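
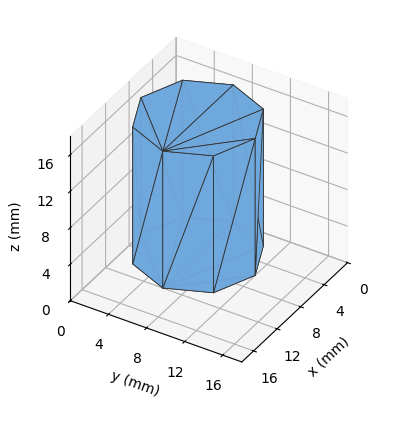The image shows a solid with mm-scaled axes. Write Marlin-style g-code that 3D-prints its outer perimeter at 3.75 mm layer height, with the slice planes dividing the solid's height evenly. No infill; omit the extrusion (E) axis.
Reading the render: the shape is a regular 8-sided prism (a cylinder approximated with 8 flat sides), circumscribed radius ≈ 6 mm, height ≈ 15 mm (dimensions read to the nearest mm from the axis ticks). For the g-code, the solid's height is divided into equal slices at the stated Δz and each level perimeter traced with G1 moves after a G0 lift.

; perimeter-only toolpath
G21 ; units = mm
G90 ; absolute positioning
G28 ; home
; layer 1
G0 Z3.75
G0 X12.00 Y6.00
G1 X10.24 Y10.24
G1 X6.00 Y12.00
G1 X1.76 Y10.24
G1 X0.00 Y6.00
G1 X1.76 Y1.76
G1 X6.00 Y0.00
G1 X10.24 Y1.76
G1 X12.00 Y6.00
; layer 2
G0 Z7.50
G0 X12.00 Y6.00
G1 X10.24 Y10.24
G1 X6.00 Y12.00
G1 X1.76 Y10.24
G1 X0.00 Y6.00
G1 X1.76 Y1.76
G1 X6.00 Y0.00
G1 X10.24 Y1.76
G1 X12.00 Y6.00
; layer 3
G0 Z11.25
G0 X12.00 Y6.00
G1 X10.24 Y10.24
G1 X6.00 Y12.00
G1 X1.76 Y10.24
G1 X0.00 Y6.00
G1 X1.76 Y1.76
G1 X6.00 Y0.00
G1 X10.24 Y1.76
G1 X12.00 Y6.00
; layer 4
G0 Z15.00
G0 X12.00 Y6.00
G1 X10.24 Y10.24
G1 X6.00 Y12.00
G1 X1.76 Y10.24
G1 X0.00 Y6.00
G1 X1.76 Y1.76
G1 X6.00 Y0.00
G1 X10.24 Y1.76
G1 X12.00 Y6.00
M2 ; end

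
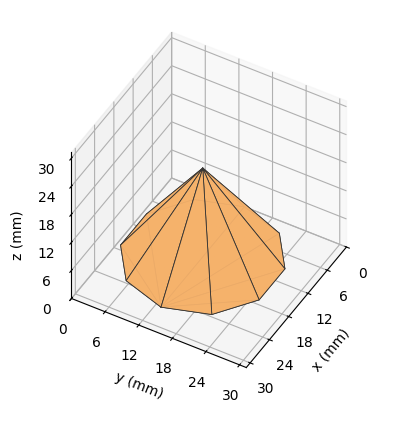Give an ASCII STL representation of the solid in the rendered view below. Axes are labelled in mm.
Reading the render: the shape is a regular 10-sided pyramid, base circumscribed radius ≈ 13 mm, apex at z ≈ 19 mm (dimensions read to the nearest mm from the axis ticks). For the STL, each face is triangulated and given an outward normal.

solid part
  facet normal 0.0000 0.0000 -1.0000
    outer loop
      vertex 17.017 25.364 0.000
      vertex 23.517 20.641 0.000
      vertex 26.000 13.000 0.000
    endloop
  endfacet
  facet normal 0.0000 0.0000 -1.0000
    outer loop
      vertex 8.983 25.364 0.000
      vertex 17.017 25.364 0.000
      vertex 26.000 13.000 0.000
    endloop
  endfacet
  facet normal 0.0000 0.0000 -1.0000
    outer loop
      vertex 2.483 20.641 0.000
      vertex 8.983 25.364 0.000
      vertex 26.000 13.000 0.000
    endloop
  endfacet
  facet normal 0.0000 0.0000 -1.0000
    outer loop
      vertex 0.000 13.000 0.000
      vertex 2.483 20.641 0.000
      vertex 26.000 13.000 0.000
    endloop
  endfacet
  facet normal 0.0000 0.0000 -1.0000
    outer loop
      vertex 2.483 5.359 0.000
      vertex 0.000 13.000 0.000
      vertex 26.000 13.000 0.000
    endloop
  endfacet
  facet normal 0.0000 0.0000 -1.0000
    outer loop
      vertex 8.983 0.636 0.000
      vertex 2.483 5.359 0.000
      vertex 26.000 13.000 0.000
    endloop
  endfacet
  facet normal 0.0000 0.0000 -1.0000
    outer loop
      vertex 17.017 0.636 0.000
      vertex 8.983 0.636 0.000
      vertex 26.000 13.000 0.000
    endloop
  endfacet
  facet normal 0.0000 0.0000 -1.0000
    outer loop
      vertex 23.517 5.359 0.000
      vertex 17.017 0.636 0.000
      vertex 26.000 13.000 0.000
    endloop
  endfacet
  facet normal 0.7971 0.2590 0.5454
    outer loop
      vertex 26.000 13.000 0.000
      vertex 23.517 20.641 0.000
      vertex 13.000 13.000 19.000
    endloop
  endfacet
  facet normal 0.4927 0.6781 0.5454
    outer loop
      vertex 23.517 20.641 0.000
      vertex 17.017 25.364 0.000
      vertex 13.000 13.000 19.000
    endloop
  endfacet
  facet normal 0.0000 0.8382 0.5454
    outer loop
      vertex 17.017 25.364 0.000
      vertex 8.983 25.364 0.000
      vertex 13.000 13.000 19.000
    endloop
  endfacet
  facet normal -0.4927 0.6781 0.5454
    outer loop
      vertex 8.983 25.364 0.000
      vertex 2.483 20.641 0.000
      vertex 13.000 13.000 19.000
    endloop
  endfacet
  facet normal -0.7971 0.2590 0.5454
    outer loop
      vertex 2.483 20.641 0.000
      vertex 0.000 13.000 0.000
      vertex 13.000 13.000 19.000
    endloop
  endfacet
  facet normal -0.7971 -0.2590 0.5454
    outer loop
      vertex 0.000 13.000 0.000
      vertex 2.483 5.359 0.000
      vertex 13.000 13.000 19.000
    endloop
  endfacet
  facet normal -0.4927 -0.6781 0.5454
    outer loop
      vertex 2.483 5.359 0.000
      vertex 8.983 0.636 0.000
      vertex 13.000 13.000 19.000
    endloop
  endfacet
  facet normal 0.0000 -0.8382 0.5454
    outer loop
      vertex 8.983 0.636 0.000
      vertex 17.017 0.636 0.000
      vertex 13.000 13.000 19.000
    endloop
  endfacet
  facet normal 0.4927 -0.6781 0.5454
    outer loop
      vertex 17.017 0.636 0.000
      vertex 23.517 5.359 0.000
      vertex 13.000 13.000 19.000
    endloop
  endfacet
  facet normal 0.7971 -0.2590 0.5454
    outer loop
      vertex 23.517 5.359 0.000
      vertex 26.000 13.000 0.000
      vertex 13.000 13.000 19.000
    endloop
  endfacet
endsolid part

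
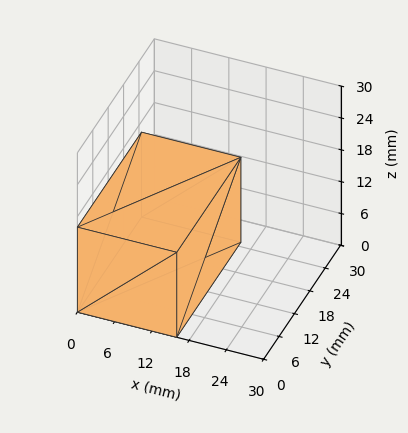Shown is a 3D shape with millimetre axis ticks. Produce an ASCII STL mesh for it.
Reading the render: the shape is a rectangular box, roughly 16 × 25 mm footprint and 16 mm tall (dimensions read to the nearest mm from the axis ticks). For the STL, each face is triangulated and given an outward normal.

solid part
  facet normal 0.0000 0.0000 -1.0000
    outer loop
      vertex 16.000 25.000 0.000
      vertex 16.000 0.000 0.000
      vertex 0.000 0.000 0.000
    endloop
  endfacet
  facet normal 0.0000 0.0000 -1.0000
    outer loop
      vertex 0.000 25.000 0.000
      vertex 16.000 25.000 0.000
      vertex 0.000 0.000 0.000
    endloop
  endfacet
  facet normal 0.0000 0.0000 1.0000
    outer loop
      vertex 0.000 0.000 16.000
      vertex 16.000 0.000 16.000
      vertex 16.000 25.000 16.000
    endloop
  endfacet
  facet normal 0.0000 0.0000 1.0000
    outer loop
      vertex 0.000 0.000 16.000
      vertex 16.000 25.000 16.000
      vertex 0.000 25.000 16.000
    endloop
  endfacet
  facet normal 0.0000 -1.0000 0.0000
    outer loop
      vertex 0.000 0.000 0.000
      vertex 16.000 0.000 0.000
      vertex 16.000 0.000 16.000
    endloop
  endfacet
  facet normal 0.0000 -1.0000 0.0000
    outer loop
      vertex 0.000 0.000 0.000
      vertex 16.000 0.000 16.000
      vertex 0.000 0.000 16.000
    endloop
  endfacet
  facet normal 0.0000 1.0000 0.0000
    outer loop
      vertex 16.000 25.000 16.000
      vertex 16.000 25.000 0.000
      vertex 0.000 25.000 0.000
    endloop
  endfacet
  facet normal 0.0000 1.0000 0.0000
    outer loop
      vertex 0.000 25.000 16.000
      vertex 16.000 25.000 16.000
      vertex 0.000 25.000 0.000
    endloop
  endfacet
  facet normal -1.0000 0.0000 0.0000
    outer loop
      vertex 0.000 25.000 16.000
      vertex 0.000 25.000 0.000
      vertex 0.000 0.000 0.000
    endloop
  endfacet
  facet normal -1.0000 0.0000 0.0000
    outer loop
      vertex 0.000 0.000 16.000
      vertex 0.000 25.000 16.000
      vertex 0.000 0.000 0.000
    endloop
  endfacet
  facet normal 1.0000 0.0000 0.0000
    outer loop
      vertex 16.000 0.000 0.000
      vertex 16.000 25.000 0.000
      vertex 16.000 25.000 16.000
    endloop
  endfacet
  facet normal 1.0000 0.0000 0.0000
    outer loop
      vertex 16.000 0.000 0.000
      vertex 16.000 25.000 16.000
      vertex 16.000 0.000 16.000
    endloop
  endfacet
endsolid part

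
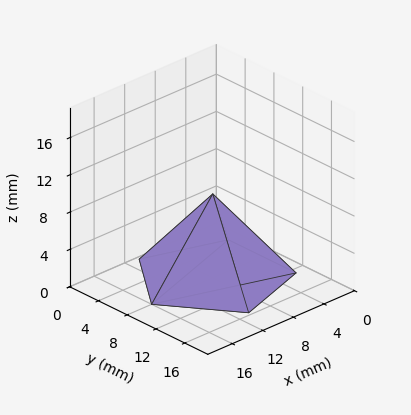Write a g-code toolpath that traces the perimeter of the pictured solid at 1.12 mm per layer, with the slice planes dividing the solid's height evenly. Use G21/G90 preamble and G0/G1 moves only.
Reading the render: the shape is a regular 5-sided pyramid, base circumscribed radius ≈ 8 mm, apex at z ≈ 9 mm (dimensions read to the nearest mm from the axis ticks). For the g-code, the solid's height is divided into equal slices at the stated Δz and each level perimeter traced with G1 moves after a G0 lift.

; perimeter-only toolpath
G21 ; units = mm
G90 ; absolute positioning
G28 ; home
; layer 1
G0 Z1.12
G0 X15.00 Y8.00
G1 X10.16 Y14.66
G1 X2.34 Y12.11
G1 X2.34 Y3.89
G1 X10.16 Y1.34
G1 X15.00 Y8.00
; layer 2
G0 Z2.25
G0 X14.00 Y8.00
G1 X9.85 Y13.71
G1 X3.15 Y11.52
G1 X3.15 Y4.47
G1 X9.85 Y2.29
G1 X14.00 Y8.00
; layer 3
G0 Z3.38
G0 X13.00 Y8.00
G1 X9.54 Y12.76
G1 X3.96 Y10.94
G1 X3.96 Y5.06
G1 X9.54 Y3.24
G1 X13.00 Y8.00
; layer 4
G0 Z4.50
G0 X12.00 Y8.00
G1 X9.23 Y11.80
G1 X4.76 Y10.35
G1 X4.76 Y5.65
G1 X9.23 Y4.20
G1 X12.00 Y8.00
; layer 5
G0 Z5.62
G0 X11.00 Y8.00
G1 X8.93 Y10.85
G1 X5.57 Y9.76
G1 X5.57 Y6.24
G1 X8.93 Y5.15
G1 X11.00 Y8.00
; layer 6
G0 Z6.75
G0 X10.00 Y8.00
G1 X8.62 Y9.90
G1 X6.38 Y9.18
G1 X6.38 Y6.83
G1 X8.62 Y6.10
G1 X10.00 Y8.00
; layer 7
G0 Z7.88
G0 X9.00 Y8.00
G1 X8.31 Y8.95
G1 X7.19 Y8.59
G1 X7.19 Y7.41
G1 X8.31 Y7.05
G1 X9.00 Y8.00
M2 ; end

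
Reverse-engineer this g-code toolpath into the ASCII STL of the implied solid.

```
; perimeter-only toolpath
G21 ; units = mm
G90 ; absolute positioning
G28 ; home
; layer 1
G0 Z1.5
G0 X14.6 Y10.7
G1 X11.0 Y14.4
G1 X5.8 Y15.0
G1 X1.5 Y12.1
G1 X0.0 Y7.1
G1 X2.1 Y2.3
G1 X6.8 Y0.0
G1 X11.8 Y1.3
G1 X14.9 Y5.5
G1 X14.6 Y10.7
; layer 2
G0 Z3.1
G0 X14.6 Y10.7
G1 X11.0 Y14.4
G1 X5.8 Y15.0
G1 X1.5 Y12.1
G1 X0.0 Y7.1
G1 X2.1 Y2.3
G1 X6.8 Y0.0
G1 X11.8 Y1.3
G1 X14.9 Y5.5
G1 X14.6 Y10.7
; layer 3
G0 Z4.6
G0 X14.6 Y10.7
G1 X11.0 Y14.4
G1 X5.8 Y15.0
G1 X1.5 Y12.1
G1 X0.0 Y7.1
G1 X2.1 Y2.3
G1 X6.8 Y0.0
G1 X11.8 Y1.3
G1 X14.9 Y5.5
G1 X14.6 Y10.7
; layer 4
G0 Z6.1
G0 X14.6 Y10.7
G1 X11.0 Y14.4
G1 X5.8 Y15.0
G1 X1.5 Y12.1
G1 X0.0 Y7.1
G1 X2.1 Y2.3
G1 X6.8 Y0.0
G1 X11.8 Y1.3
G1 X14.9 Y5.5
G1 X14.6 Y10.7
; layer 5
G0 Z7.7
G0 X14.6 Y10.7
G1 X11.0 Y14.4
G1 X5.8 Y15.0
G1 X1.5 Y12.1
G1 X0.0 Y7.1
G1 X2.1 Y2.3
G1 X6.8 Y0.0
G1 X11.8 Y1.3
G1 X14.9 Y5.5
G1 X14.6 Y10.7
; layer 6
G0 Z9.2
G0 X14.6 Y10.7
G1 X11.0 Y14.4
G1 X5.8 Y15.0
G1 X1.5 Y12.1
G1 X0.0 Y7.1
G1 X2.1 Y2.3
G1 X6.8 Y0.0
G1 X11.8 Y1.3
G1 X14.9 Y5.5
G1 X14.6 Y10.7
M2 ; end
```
solid part
  facet normal 0.0000 0.0000 -1.0000
    outer loop
      vertex 5.8 15.0 0.0
      vertex 11.0 14.4 0.0
      vertex 14.6 10.7 0.0
    endloop
  endfacet
  facet normal 0.0000 0.0000 -1.0000
    outer loop
      vertex 1.5 12.1 0.0
      vertex 5.8 15.0 0.0
      vertex 14.6 10.7 0.0
    endloop
  endfacet
  facet normal 0.0000 0.0000 -1.0000
    outer loop
      vertex 0.0 7.1 0.0
      vertex 1.5 12.1 0.0
      vertex 14.6 10.7 0.0
    endloop
  endfacet
  facet normal 0.0000 0.0000 -1.0000
    outer loop
      vertex 2.1 2.3 0.0
      vertex 0.0 7.1 0.0
      vertex 14.6 10.7 0.0
    endloop
  endfacet
  facet normal 0.0000 0.0000 -1.0000
    outer loop
      vertex 6.8 0.0 0.0
      vertex 2.1 2.3 0.0
      vertex 14.6 10.7 0.0
    endloop
  endfacet
  facet normal 0.0000 0.0000 -1.0000
    outer loop
      vertex 11.8 1.3 0.0
      vertex 6.8 0.0 0.0
      vertex 14.6 10.7 0.0
    endloop
  endfacet
  facet normal 0.0000 0.0000 -1.0000
    outer loop
      vertex 14.9 5.5 0.0
      vertex 11.8 1.3 0.0
      vertex 14.6 10.7 0.0
    endloop
  endfacet
  facet normal 0.0000 0.0000 1.0000
    outer loop
      vertex 14.6 10.7 9.2
      vertex 11.0 14.4 9.2
      vertex 5.8 15.0 9.2
    endloop
  endfacet
  facet normal 0.0000 0.0000 1.0000
    outer loop
      vertex 14.6 10.7 9.2
      vertex 5.8 15.0 9.2
      vertex 1.5 12.1 9.2
    endloop
  endfacet
  facet normal 0.0000 0.0000 1.0000
    outer loop
      vertex 14.6 10.7 9.2
      vertex 1.5 12.1 9.2
      vertex 0.0 7.1 9.2
    endloop
  endfacet
  facet normal 0.0000 0.0000 1.0000
    outer loop
      vertex 14.6 10.7 9.2
      vertex 0.0 7.1 9.2
      vertex 2.1 2.3 9.2
    endloop
  endfacet
  facet normal 0.0000 0.0000 1.0000
    outer loop
      vertex 14.6 10.7 9.2
      vertex 2.1 2.3 9.2
      vertex 6.8 0.0 9.2
    endloop
  endfacet
  facet normal 0.0000 0.0000 1.0000
    outer loop
      vertex 14.6 10.7 9.2
      vertex 6.8 0.0 9.2
      vertex 11.8 1.3 9.2
    endloop
  endfacet
  facet normal 0.0000 0.0000 1.0000
    outer loop
      vertex 14.6 10.7 9.2
      vertex 11.8 1.3 9.2
      vertex 14.9 5.5 9.2
    endloop
  endfacet
  facet normal 0.7167 0.6974 0.0000
    outer loop
      vertex 14.6 10.7 0.0
      vertex 11.0 14.4 0.0
      vertex 11.0 14.4 9.2
    endloop
  endfacet
  facet normal 0.7167 0.6974 0.0000
    outer loop
      vertex 14.6 10.7 0.0
      vertex 11.0 14.4 9.2
      vertex 14.6 10.7 9.2
    endloop
  endfacet
  facet normal 0.1146 0.9934 0.0000
    outer loop
      vertex 11.0 14.4 0.0
      vertex 5.8 15.0 0.0
      vertex 5.8 15.0 9.2
    endloop
  endfacet
  facet normal 0.1146 0.9934 0.0000
    outer loop
      vertex 11.0 14.4 0.0
      vertex 5.8 15.0 9.2
      vertex 11.0 14.4 9.2
    endloop
  endfacet
  facet normal -0.5591 0.8291 0.0000
    outer loop
      vertex 5.8 15.0 0.0
      vertex 1.5 12.1 0.0
      vertex 1.5 12.1 9.2
    endloop
  endfacet
  facet normal -0.5591 0.8291 0.0000
    outer loop
      vertex 5.8 15.0 0.0
      vertex 1.5 12.1 9.2
      vertex 5.8 15.0 9.2
    endloop
  endfacet
  facet normal -0.9578 0.2873 0.0000
    outer loop
      vertex 1.5 12.1 0.0
      vertex 0.0 7.1 0.0
      vertex 0.0 7.1 9.2
    endloop
  endfacet
  facet normal -0.9578 0.2873 0.0000
    outer loop
      vertex 1.5 12.1 0.0
      vertex 0.0 7.1 9.2
      vertex 1.5 12.1 9.2
    endloop
  endfacet
  facet normal -0.9162 -0.4008 0.0000
    outer loop
      vertex 0.0 7.1 0.0
      vertex 2.1 2.3 0.0
      vertex 2.1 2.3 9.2
    endloop
  endfacet
  facet normal -0.9162 -0.4008 0.0000
    outer loop
      vertex 0.0 7.1 0.0
      vertex 2.1 2.3 9.2
      vertex 0.0 7.1 9.2
    endloop
  endfacet
  facet normal -0.4396 -0.8982 0.0000
    outer loop
      vertex 2.1 2.3 0.0
      vertex 6.8 0.0 0.0
      vertex 6.8 0.0 9.2
    endloop
  endfacet
  facet normal -0.4396 -0.8982 0.0000
    outer loop
      vertex 2.1 2.3 0.0
      vertex 6.8 0.0 9.2
      vertex 2.1 2.3 9.2
    endloop
  endfacet
  facet normal 0.2516 -0.9678 0.0000
    outer loop
      vertex 6.8 0.0 0.0
      vertex 11.8 1.3 0.0
      vertex 11.8 1.3 9.2
    endloop
  endfacet
  facet normal 0.2516 -0.9678 0.0000
    outer loop
      vertex 6.8 0.0 0.0
      vertex 11.8 1.3 9.2
      vertex 6.8 0.0 9.2
    endloop
  endfacet
  facet normal 0.8046 -0.5939 0.0000
    outer loop
      vertex 11.8 1.3 0.0
      vertex 14.9 5.5 0.0
      vertex 14.9 5.5 9.2
    endloop
  endfacet
  facet normal 0.8046 -0.5939 0.0000
    outer loop
      vertex 11.8 1.3 0.0
      vertex 14.9 5.5 9.2
      vertex 11.8 1.3 9.2
    endloop
  endfacet
  facet normal 0.9983 0.0576 0.0000
    outer loop
      vertex 14.9 5.5 0.0
      vertex 14.6 10.7 0.0
      vertex 14.6 10.7 9.2
    endloop
  endfacet
  facet normal 0.9983 0.0576 0.0000
    outer loop
      vertex 14.9 5.5 0.0
      vertex 14.6 10.7 9.2
      vertex 14.9 5.5 9.2
    endloop
  endfacet
endsolid part

The G0 Z moves step by Δz≈1.5 mm. Every layer's G1 loop is the same polygon, so the solid is a straight extrusion of it from z=0 to z≈9.2. Closing with flat bottom and top caps and triangulating gives 32 facets — a regular 9-sided prism (a cylinder approximated with 9 flat sides), circumscribed radius ≈ 7.6 mm, height ≈ 9.2 mm.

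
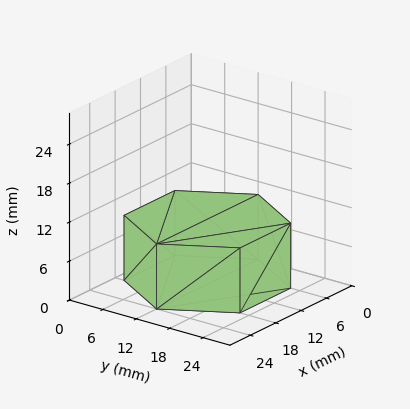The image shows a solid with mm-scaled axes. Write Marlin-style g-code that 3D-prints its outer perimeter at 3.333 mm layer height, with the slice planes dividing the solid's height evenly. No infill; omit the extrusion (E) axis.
Reading the render: the shape is a regular 6-sided prism (a cylinder approximated with 6 flat sides), circumscribed radius ≈ 12 mm, height ≈ 10 mm (dimensions read to the nearest mm from the axis ticks). For the g-code, the solid's height is divided into equal slices at the stated Δz and each level perimeter traced with G1 moves after a G0 lift.

; perimeter-only toolpath
G21 ; units = mm
G90 ; absolute positioning
G28 ; home
; layer 1
G0 Z3.333
G0 X24.000 Y12.000
G1 X18.000 Y22.392
G1 X6.000 Y22.392
G1 X0.000 Y12.000
G1 X6.000 Y1.608
G1 X18.000 Y1.608
G1 X24.000 Y12.000
; layer 2
G0 Z6.667
G0 X24.000 Y12.000
G1 X18.000 Y22.392
G1 X6.000 Y22.392
G1 X0.000 Y12.000
G1 X6.000 Y1.608
G1 X18.000 Y1.608
G1 X24.000 Y12.000
; layer 3
G0 Z10.000
G0 X24.000 Y12.000
G1 X18.000 Y22.392
G1 X6.000 Y22.392
G1 X0.000 Y12.000
G1 X6.000 Y1.608
G1 X18.000 Y1.608
G1 X24.000 Y12.000
M2 ; end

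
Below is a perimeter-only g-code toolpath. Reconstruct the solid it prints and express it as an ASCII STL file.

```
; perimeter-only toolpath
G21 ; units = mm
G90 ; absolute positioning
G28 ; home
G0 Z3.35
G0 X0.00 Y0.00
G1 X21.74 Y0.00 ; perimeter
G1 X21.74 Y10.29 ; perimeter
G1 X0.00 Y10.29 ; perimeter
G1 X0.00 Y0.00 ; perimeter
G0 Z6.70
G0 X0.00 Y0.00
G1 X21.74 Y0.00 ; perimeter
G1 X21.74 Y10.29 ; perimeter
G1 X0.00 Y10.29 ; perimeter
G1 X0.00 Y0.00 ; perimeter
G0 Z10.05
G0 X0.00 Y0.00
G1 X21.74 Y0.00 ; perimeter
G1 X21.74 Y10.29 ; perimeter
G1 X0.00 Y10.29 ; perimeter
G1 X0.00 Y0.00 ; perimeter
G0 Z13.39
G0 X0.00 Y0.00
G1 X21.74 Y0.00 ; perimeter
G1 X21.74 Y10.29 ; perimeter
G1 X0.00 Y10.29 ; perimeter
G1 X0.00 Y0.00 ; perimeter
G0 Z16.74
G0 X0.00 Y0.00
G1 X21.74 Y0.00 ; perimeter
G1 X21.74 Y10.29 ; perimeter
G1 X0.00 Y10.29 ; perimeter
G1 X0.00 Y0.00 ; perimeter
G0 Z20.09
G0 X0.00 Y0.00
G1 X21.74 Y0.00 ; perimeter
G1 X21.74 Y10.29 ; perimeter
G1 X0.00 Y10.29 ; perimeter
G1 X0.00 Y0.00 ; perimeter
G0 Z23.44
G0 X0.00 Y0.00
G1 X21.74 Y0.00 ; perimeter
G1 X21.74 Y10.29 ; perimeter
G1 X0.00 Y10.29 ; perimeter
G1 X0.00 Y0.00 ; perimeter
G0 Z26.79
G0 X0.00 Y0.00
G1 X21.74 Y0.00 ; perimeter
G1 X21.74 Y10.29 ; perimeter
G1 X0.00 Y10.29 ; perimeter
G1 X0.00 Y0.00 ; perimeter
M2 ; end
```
solid part
  facet normal 0.0000 0.0000 -1.0000
    outer loop
      vertex 21.74 10.29 0.00
      vertex 21.74 0.00 0.00
      vertex 0.00 0.00 0.00
    endloop
  endfacet
  facet normal 0.0000 0.0000 -1.0000
    outer loop
      vertex 0.00 10.29 0.00
      vertex 21.74 10.29 0.00
      vertex 0.00 0.00 0.00
    endloop
  endfacet
  facet normal 0.0000 0.0000 1.0000
    outer loop
      vertex 0.00 0.00 26.79
      vertex 21.74 0.00 26.79
      vertex 21.74 10.29 26.79
    endloop
  endfacet
  facet normal 0.0000 0.0000 1.0000
    outer loop
      vertex 0.00 0.00 26.79
      vertex 21.74 10.29 26.79
      vertex 0.00 10.29 26.79
    endloop
  endfacet
  facet normal 0.0000 -1.0000 0.0000
    outer loop
      vertex 0.00 0.00 0.00
      vertex 21.74 0.00 0.00
      vertex 21.74 0.00 26.79
    endloop
  endfacet
  facet normal 0.0000 -1.0000 0.0000
    outer loop
      vertex 0.00 0.00 0.00
      vertex 21.74 0.00 26.79
      vertex 0.00 0.00 26.79
    endloop
  endfacet
  facet normal 0.0000 1.0000 0.0000
    outer loop
      vertex 21.74 10.29 26.79
      vertex 21.74 10.29 0.00
      vertex 0.00 10.29 0.00
    endloop
  endfacet
  facet normal 0.0000 1.0000 0.0000
    outer loop
      vertex 0.00 10.29 26.79
      vertex 21.74 10.29 26.79
      vertex 0.00 10.29 0.00
    endloop
  endfacet
  facet normal -1.0000 0.0000 0.0000
    outer loop
      vertex 0.00 10.29 26.79
      vertex 0.00 10.29 0.00
      vertex 0.00 0.00 0.00
    endloop
  endfacet
  facet normal -1.0000 0.0000 0.0000
    outer loop
      vertex 0.00 0.00 26.79
      vertex 0.00 10.29 26.79
      vertex 0.00 0.00 0.00
    endloop
  endfacet
  facet normal 1.0000 0.0000 0.0000
    outer loop
      vertex 21.74 0.00 0.00
      vertex 21.74 10.29 0.00
      vertex 21.74 10.29 26.79
    endloop
  endfacet
  facet normal 1.0000 0.0000 0.0000
    outer loop
      vertex 21.74 0.00 0.00
      vertex 21.74 10.29 26.79
      vertex 21.74 0.00 26.79
    endloop
  endfacet
endsolid part

The G0 Z moves step by Δz≈3.35 mm. Every layer's G1 loop is the same polygon, so the solid is a straight extrusion of it from z=0 to z≈26.8. Closing with flat bottom and top caps and triangulating gives 12 facets — a rectangular box, roughly 21.7 × 10.3 mm footprint and 26.8 mm tall.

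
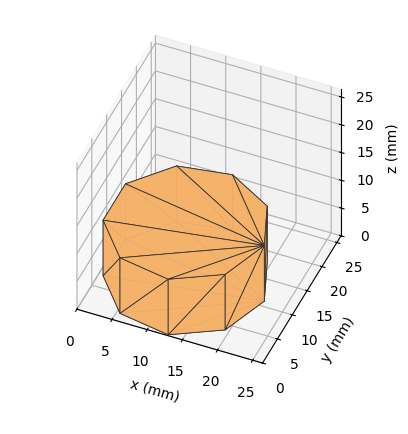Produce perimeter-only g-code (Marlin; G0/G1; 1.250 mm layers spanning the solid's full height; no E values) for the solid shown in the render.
Reading the render: the shape is a regular 9-sided prism (a cylinder approximated with 9 flat sides), circumscribed radius ≈ 11 mm, height ≈ 10 mm (dimensions read to the nearest mm from the axis ticks). For the g-code, the solid's height is divided into equal slices at the stated Δz and each level perimeter traced with G1 moves after a G0 lift.

; perimeter-only toolpath
G21 ; units = mm
G90 ; absolute positioning
G28 ; home
; layer 1
G0 Z1.250
G0 X22.000 Y11.000
G1 X19.426 Y18.071
G1 X12.910 Y21.833
G1 X5.500 Y20.526
G1 X0.663 Y14.762
G1 X0.663 Y7.238
G1 X5.500 Y1.474
G1 X12.910 Y0.167
G1 X19.426 Y3.929
G1 X22.000 Y11.000
; layer 2
G0 Z2.500
G0 X22.000 Y11.000
G1 X19.426 Y18.071
G1 X12.910 Y21.833
G1 X5.500 Y20.526
G1 X0.663 Y14.762
G1 X0.663 Y7.238
G1 X5.500 Y1.474
G1 X12.910 Y0.167
G1 X19.426 Y3.929
G1 X22.000 Y11.000
; layer 3
G0 Z3.750
G0 X22.000 Y11.000
G1 X19.426 Y18.071
G1 X12.910 Y21.833
G1 X5.500 Y20.526
G1 X0.663 Y14.762
G1 X0.663 Y7.238
G1 X5.500 Y1.474
G1 X12.910 Y0.167
G1 X19.426 Y3.929
G1 X22.000 Y11.000
; layer 4
G0 Z5.000
G0 X22.000 Y11.000
G1 X19.426 Y18.071
G1 X12.910 Y21.833
G1 X5.500 Y20.526
G1 X0.663 Y14.762
G1 X0.663 Y7.238
G1 X5.500 Y1.474
G1 X12.910 Y0.167
G1 X19.426 Y3.929
G1 X22.000 Y11.000
; layer 5
G0 Z6.250
G0 X22.000 Y11.000
G1 X19.426 Y18.071
G1 X12.910 Y21.833
G1 X5.500 Y20.526
G1 X0.663 Y14.762
G1 X0.663 Y7.238
G1 X5.500 Y1.474
G1 X12.910 Y0.167
G1 X19.426 Y3.929
G1 X22.000 Y11.000
; layer 6
G0 Z7.500
G0 X22.000 Y11.000
G1 X19.426 Y18.071
G1 X12.910 Y21.833
G1 X5.500 Y20.526
G1 X0.663 Y14.762
G1 X0.663 Y7.238
G1 X5.500 Y1.474
G1 X12.910 Y0.167
G1 X19.426 Y3.929
G1 X22.000 Y11.000
; layer 7
G0 Z8.750
G0 X22.000 Y11.000
G1 X19.426 Y18.071
G1 X12.910 Y21.833
G1 X5.500 Y20.526
G1 X0.663 Y14.762
G1 X0.663 Y7.238
G1 X5.500 Y1.474
G1 X12.910 Y0.167
G1 X19.426 Y3.929
G1 X22.000 Y11.000
; layer 8
G0 Z10.000
G0 X22.000 Y11.000
G1 X19.426 Y18.071
G1 X12.910 Y21.833
G1 X5.500 Y20.526
G1 X0.663 Y14.762
G1 X0.663 Y7.238
G1 X5.500 Y1.474
G1 X12.910 Y0.167
G1 X19.426 Y3.929
G1 X22.000 Y11.000
M2 ; end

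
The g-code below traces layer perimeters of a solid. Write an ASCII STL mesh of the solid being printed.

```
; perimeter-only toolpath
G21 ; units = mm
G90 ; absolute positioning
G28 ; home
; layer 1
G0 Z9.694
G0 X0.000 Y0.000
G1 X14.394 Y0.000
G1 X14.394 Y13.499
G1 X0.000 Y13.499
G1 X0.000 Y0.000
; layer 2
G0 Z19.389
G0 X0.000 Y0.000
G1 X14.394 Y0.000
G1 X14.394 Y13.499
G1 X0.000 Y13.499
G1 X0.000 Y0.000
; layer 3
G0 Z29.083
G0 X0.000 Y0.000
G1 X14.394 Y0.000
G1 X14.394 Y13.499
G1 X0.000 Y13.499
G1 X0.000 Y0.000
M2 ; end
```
solid part
  facet normal 0.0000 0.0000 -1.0000
    outer loop
      vertex 14.394 13.499 0.000
      vertex 14.394 0.000 0.000
      vertex 0.000 0.000 0.000
    endloop
  endfacet
  facet normal 0.0000 0.0000 -1.0000
    outer loop
      vertex 0.000 13.499 0.000
      vertex 14.394 13.499 0.000
      vertex 0.000 0.000 0.000
    endloop
  endfacet
  facet normal 0.0000 0.0000 1.0000
    outer loop
      vertex 0.000 0.000 29.083
      vertex 14.394 0.000 29.083
      vertex 14.394 13.499 29.083
    endloop
  endfacet
  facet normal 0.0000 0.0000 1.0000
    outer loop
      vertex 0.000 0.000 29.083
      vertex 14.394 13.499 29.083
      vertex 0.000 13.499 29.083
    endloop
  endfacet
  facet normal 0.0000 -1.0000 0.0000
    outer loop
      vertex 0.000 0.000 0.000
      vertex 14.394 0.000 0.000
      vertex 14.394 0.000 29.083
    endloop
  endfacet
  facet normal 0.0000 -1.0000 0.0000
    outer loop
      vertex 0.000 0.000 0.000
      vertex 14.394 0.000 29.083
      vertex 0.000 0.000 29.083
    endloop
  endfacet
  facet normal 0.0000 1.0000 0.0000
    outer loop
      vertex 14.394 13.499 29.083
      vertex 14.394 13.499 0.000
      vertex 0.000 13.499 0.000
    endloop
  endfacet
  facet normal 0.0000 1.0000 0.0000
    outer loop
      vertex 0.000 13.499 29.083
      vertex 14.394 13.499 29.083
      vertex 0.000 13.499 0.000
    endloop
  endfacet
  facet normal -1.0000 0.0000 0.0000
    outer loop
      vertex 0.000 13.499 29.083
      vertex 0.000 13.499 0.000
      vertex 0.000 0.000 0.000
    endloop
  endfacet
  facet normal -1.0000 0.0000 0.0000
    outer loop
      vertex 0.000 0.000 29.083
      vertex 0.000 13.499 29.083
      vertex 0.000 0.000 0.000
    endloop
  endfacet
  facet normal 1.0000 0.0000 0.0000
    outer loop
      vertex 14.394 0.000 0.000
      vertex 14.394 13.499 0.000
      vertex 14.394 13.499 29.083
    endloop
  endfacet
  facet normal 1.0000 0.0000 0.0000
    outer loop
      vertex 14.394 0.000 0.000
      vertex 14.394 13.499 29.083
      vertex 14.394 0.000 29.083
    endloop
  endfacet
endsolid part

The G0 Z moves step by Δz≈9.694 mm. Every layer's G1 loop is the same polygon, so the solid is a straight extrusion of it from z=0 to z≈29.1. Closing with flat bottom and top caps and triangulating gives 12 facets — a rectangular box, roughly 14.4 × 13.5 mm footprint and 29.1 mm tall.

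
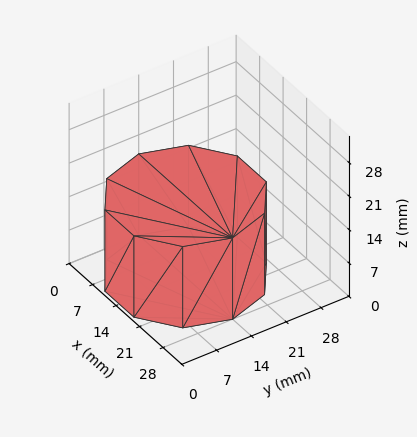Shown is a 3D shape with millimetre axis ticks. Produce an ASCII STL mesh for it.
Reading the render: the shape is a regular 10-sided prism (a cylinder approximated with 10 flat sides), circumscribed radius ≈ 14 mm, height ≈ 17 mm (dimensions read to the nearest mm from the axis ticks). For the STL, each face is triangulated and given an outward normal.

solid part
  facet normal 0.0000 0.0000 -1.0000
    outer loop
      vertex 18.326 27.315 0.000
      vertex 25.326 22.229 0.000
      vertex 28.000 14.000 0.000
    endloop
  endfacet
  facet normal 0.0000 0.0000 -1.0000
    outer loop
      vertex 9.674 27.315 0.000
      vertex 18.326 27.315 0.000
      vertex 28.000 14.000 0.000
    endloop
  endfacet
  facet normal 0.0000 0.0000 -1.0000
    outer loop
      vertex 2.674 22.229 0.000
      vertex 9.674 27.315 0.000
      vertex 28.000 14.000 0.000
    endloop
  endfacet
  facet normal 0.0000 0.0000 -1.0000
    outer loop
      vertex 0.000 14.000 0.000
      vertex 2.674 22.229 0.000
      vertex 28.000 14.000 0.000
    endloop
  endfacet
  facet normal 0.0000 0.0000 -1.0000
    outer loop
      vertex 2.674 5.771 0.000
      vertex 0.000 14.000 0.000
      vertex 28.000 14.000 0.000
    endloop
  endfacet
  facet normal 0.0000 0.0000 -1.0000
    outer loop
      vertex 9.674 0.685 0.000
      vertex 2.674 5.771 0.000
      vertex 28.000 14.000 0.000
    endloop
  endfacet
  facet normal 0.0000 0.0000 -1.0000
    outer loop
      vertex 18.326 0.685 0.000
      vertex 9.674 0.685 0.000
      vertex 28.000 14.000 0.000
    endloop
  endfacet
  facet normal 0.0000 0.0000 -1.0000
    outer loop
      vertex 25.326 5.771 0.000
      vertex 18.326 0.685 0.000
      vertex 28.000 14.000 0.000
    endloop
  endfacet
  facet normal 0.0000 0.0000 1.0000
    outer loop
      vertex 28.000 14.000 17.000
      vertex 25.326 22.229 17.000
      vertex 18.326 27.315 17.000
    endloop
  endfacet
  facet normal 0.0000 0.0000 1.0000
    outer loop
      vertex 28.000 14.000 17.000
      vertex 18.326 27.315 17.000
      vertex 9.674 27.315 17.000
    endloop
  endfacet
  facet normal 0.0000 0.0000 1.0000
    outer loop
      vertex 28.000 14.000 17.000
      vertex 9.674 27.315 17.000
      vertex 2.674 22.229 17.000
    endloop
  endfacet
  facet normal 0.0000 0.0000 1.0000
    outer loop
      vertex 28.000 14.000 17.000
      vertex 2.674 22.229 17.000
      vertex 0.000 14.000 17.000
    endloop
  endfacet
  facet normal 0.0000 0.0000 1.0000
    outer loop
      vertex 28.000 14.000 17.000
      vertex 0.000 14.000 17.000
      vertex 2.674 5.771 17.000
    endloop
  endfacet
  facet normal 0.0000 0.0000 1.0000
    outer loop
      vertex 28.000 14.000 17.000
      vertex 2.674 5.771 17.000
      vertex 9.674 0.685 17.000
    endloop
  endfacet
  facet normal 0.0000 0.0000 1.0000
    outer loop
      vertex 28.000 14.000 17.000
      vertex 9.674 0.685 17.000
      vertex 18.326 0.685 17.000
    endloop
  endfacet
  facet normal 0.0000 0.0000 1.0000
    outer loop
      vertex 28.000 14.000 17.000
      vertex 18.326 0.685 17.000
      vertex 25.326 5.771 17.000
    endloop
  endfacet
  facet normal 0.9510 0.3090 0.0000
    outer loop
      vertex 28.000 14.000 0.000
      vertex 25.326 22.229 0.000
      vertex 25.326 22.229 17.000
    endloop
  endfacet
  facet normal 0.9510 0.3090 0.0000
    outer loop
      vertex 28.000 14.000 0.000
      vertex 25.326 22.229 17.000
      vertex 28.000 14.000 17.000
    endloop
  endfacet
  facet normal 0.5878 0.8090 0.0000
    outer loop
      vertex 25.326 22.229 0.000
      vertex 18.326 27.315 0.000
      vertex 18.326 27.315 17.000
    endloop
  endfacet
  facet normal 0.5878 0.8090 0.0000
    outer loop
      vertex 25.326 22.229 0.000
      vertex 18.326 27.315 17.000
      vertex 25.326 22.229 17.000
    endloop
  endfacet
  facet normal 0.0000 1.0000 0.0000
    outer loop
      vertex 18.326 27.315 0.000
      vertex 9.674 27.315 0.000
      vertex 9.674 27.315 17.000
    endloop
  endfacet
  facet normal 0.0000 1.0000 0.0000
    outer loop
      vertex 18.326 27.315 0.000
      vertex 9.674 27.315 17.000
      vertex 18.326 27.315 17.000
    endloop
  endfacet
  facet normal -0.5878 0.8090 0.0000
    outer loop
      vertex 9.674 27.315 0.000
      vertex 2.674 22.229 0.000
      vertex 2.674 22.229 17.000
    endloop
  endfacet
  facet normal -0.5878 0.8090 0.0000
    outer loop
      vertex 9.674 27.315 0.000
      vertex 2.674 22.229 17.000
      vertex 9.674 27.315 17.000
    endloop
  endfacet
  facet normal -0.9510 0.3090 0.0000
    outer loop
      vertex 2.674 22.229 0.000
      vertex 0.000 14.000 0.000
      vertex 0.000 14.000 17.000
    endloop
  endfacet
  facet normal -0.9510 0.3090 0.0000
    outer loop
      vertex 2.674 22.229 0.000
      vertex 0.000 14.000 17.000
      vertex 2.674 22.229 17.000
    endloop
  endfacet
  facet normal -0.9510 -0.3090 0.0000
    outer loop
      vertex 0.000 14.000 0.000
      vertex 2.674 5.771 0.000
      vertex 2.674 5.771 17.000
    endloop
  endfacet
  facet normal -0.9510 -0.3090 0.0000
    outer loop
      vertex 0.000 14.000 0.000
      vertex 2.674 5.771 17.000
      vertex 0.000 14.000 17.000
    endloop
  endfacet
  facet normal -0.5878 -0.8090 0.0000
    outer loop
      vertex 2.674 5.771 0.000
      vertex 9.674 0.685 0.000
      vertex 9.674 0.685 17.000
    endloop
  endfacet
  facet normal -0.5878 -0.8090 0.0000
    outer loop
      vertex 2.674 5.771 0.000
      vertex 9.674 0.685 17.000
      vertex 2.674 5.771 17.000
    endloop
  endfacet
  facet normal 0.0000 -1.0000 0.0000
    outer loop
      vertex 9.674 0.685 0.000
      vertex 18.326 0.685 0.000
      vertex 18.326 0.685 17.000
    endloop
  endfacet
  facet normal 0.0000 -1.0000 0.0000
    outer loop
      vertex 9.674 0.685 0.000
      vertex 18.326 0.685 17.000
      vertex 9.674 0.685 17.000
    endloop
  endfacet
  facet normal 0.5878 -0.8090 0.0000
    outer loop
      vertex 18.326 0.685 0.000
      vertex 25.326 5.771 0.000
      vertex 25.326 5.771 17.000
    endloop
  endfacet
  facet normal 0.5878 -0.8090 0.0000
    outer loop
      vertex 18.326 0.685 0.000
      vertex 25.326 5.771 17.000
      vertex 18.326 0.685 17.000
    endloop
  endfacet
  facet normal 0.9510 -0.3090 0.0000
    outer loop
      vertex 25.326 5.771 0.000
      vertex 28.000 14.000 0.000
      vertex 28.000 14.000 17.000
    endloop
  endfacet
  facet normal 0.9510 -0.3090 0.0000
    outer loop
      vertex 25.326 5.771 0.000
      vertex 28.000 14.000 17.000
      vertex 25.326 5.771 17.000
    endloop
  endfacet
endsolid part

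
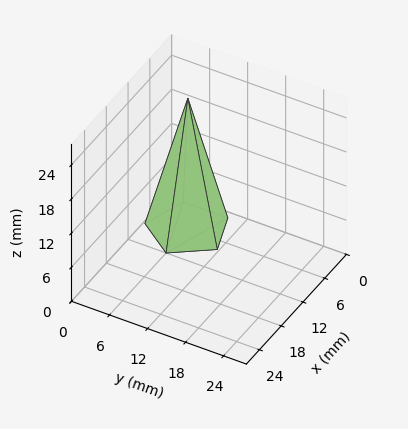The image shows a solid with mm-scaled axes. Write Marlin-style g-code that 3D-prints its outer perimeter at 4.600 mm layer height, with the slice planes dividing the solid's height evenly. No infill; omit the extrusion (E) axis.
Reading the render: the shape is a regular 5-sided pyramid, base circumscribed radius ≈ 6 mm, apex at z ≈ 23 mm (dimensions read to the nearest mm from the axis ticks). For the g-code, the solid's height is divided into equal slices at the stated Δz and each level perimeter traced with G1 moves after a G0 lift.

; perimeter-only toolpath
G21 ; units = mm
G90 ; absolute positioning
G28 ; home
; layer 1
G0 Z4.600
G0 X10.800 Y6.000
G1 X7.483 Y10.565
G1 X2.117 Y8.822
G1 X2.117 Y3.178
G1 X7.483 Y1.435
G1 X10.800 Y6.000
; layer 2
G0 Z9.200
G0 X9.600 Y6.000
G1 X7.112 Y9.424
G1 X3.088 Y8.116
G1 X3.088 Y3.884
G1 X7.112 Y2.576
G1 X9.600 Y6.000
; layer 3
G0 Z13.800
G0 X8.400 Y6.000
G1 X6.742 Y8.282
G1 X4.058 Y7.411
G1 X4.058 Y4.589
G1 X6.742 Y3.718
G1 X8.400 Y6.000
; layer 4
G0 Z18.400
G0 X7.200 Y6.000
G1 X6.371 Y7.141
G1 X5.029 Y6.705
G1 X5.029 Y5.295
G1 X6.371 Y4.859
G1 X7.200 Y6.000
M2 ; end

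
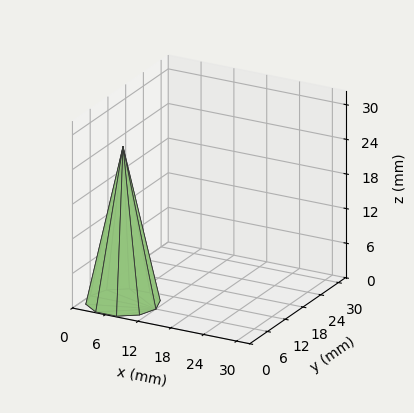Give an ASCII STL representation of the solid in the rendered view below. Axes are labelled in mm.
Reading the render: the shape is a regular 10-sided pyramid, base circumscribed radius ≈ 6 mm, apex at z ≈ 27 mm (dimensions read to the nearest mm from the axis ticks). For the STL, each face is triangulated and given an outward normal.

solid part
  facet normal 0.0000 0.0000 -1.0000
    outer loop
      vertex 7.9 11.7 0.0
      vertex 10.9 9.5 0.0
      vertex 12.0 6.0 0.0
    endloop
  endfacet
  facet normal 0.0000 0.0000 -1.0000
    outer loop
      vertex 4.1 11.7 0.0
      vertex 7.9 11.7 0.0
      vertex 12.0 6.0 0.0
    endloop
  endfacet
  facet normal 0.0000 0.0000 -1.0000
    outer loop
      vertex 1.1 9.5 0.0
      vertex 4.1 11.7 0.0
      vertex 12.0 6.0 0.0
    endloop
  endfacet
  facet normal 0.0000 0.0000 -1.0000
    outer loop
      vertex 0.0 6.0 0.0
      vertex 1.1 9.5 0.0
      vertex 12.0 6.0 0.0
    endloop
  endfacet
  facet normal 0.0000 0.0000 -1.0000
    outer loop
      vertex 1.1 2.5 0.0
      vertex 0.0 6.0 0.0
      vertex 12.0 6.0 0.0
    endloop
  endfacet
  facet normal 0.0000 0.0000 -1.0000
    outer loop
      vertex 4.1 0.3 0.0
      vertex 1.1 2.5 0.0
      vertex 12.0 6.0 0.0
    endloop
  endfacet
  facet normal 0.0000 0.0000 -1.0000
    outer loop
      vertex 7.9 0.3 0.0
      vertex 4.1 0.3 0.0
      vertex 12.0 6.0 0.0
    endloop
  endfacet
  facet normal 0.0000 0.0000 -1.0000
    outer loop
      vertex 10.9 2.5 0.0
      vertex 7.9 0.3 0.0
      vertex 12.0 6.0 0.0
    endloop
  endfacet
  facet normal 0.9333 0.2933 0.2074
    outer loop
      vertex 12.0 6.0 0.0
      vertex 10.9 9.5 0.0
      vertex 6.0 6.0 27.0
    endloop
  endfacet
  facet normal 0.5785 0.7889 0.2073
    outer loop
      vertex 10.9 9.5 0.0
      vertex 7.9 11.7 0.0
      vertex 6.0 6.0 27.0
    endloop
  endfacet
  facet normal 0.0000 0.9784 0.2066
    outer loop
      vertex 7.9 11.7 0.0
      vertex 4.1 11.7 0.0
      vertex 6.0 6.0 27.0
    endloop
  endfacet
  facet normal -0.5785 0.7889 0.2073
    outer loop
      vertex 4.1 11.7 0.0
      vertex 1.1 9.5 0.0
      vertex 6.0 6.0 27.0
    endloop
  endfacet
  facet normal -0.9333 0.2933 0.2074
    outer loop
      vertex 1.1 9.5 0.0
      vertex 0.0 6.0 0.0
      vertex 6.0 6.0 27.0
    endloop
  endfacet
  facet normal -0.9333 -0.2933 0.2074
    outer loop
      vertex 0.0 6.0 0.0
      vertex 1.1 2.5 0.0
      vertex 6.0 6.0 27.0
    endloop
  endfacet
  facet normal -0.5785 -0.7889 0.2073
    outer loop
      vertex 1.1 2.5 0.0
      vertex 4.1 0.3 0.0
      vertex 6.0 6.0 27.0
    endloop
  endfacet
  facet normal 0.0000 -0.9784 0.2066
    outer loop
      vertex 4.1 0.3 0.0
      vertex 7.9 0.3 0.0
      vertex 6.0 6.0 27.0
    endloop
  endfacet
  facet normal 0.5785 -0.7889 0.2073
    outer loop
      vertex 7.9 0.3 0.0
      vertex 10.9 2.5 0.0
      vertex 6.0 6.0 27.0
    endloop
  endfacet
  facet normal 0.9333 -0.2933 0.2074
    outer loop
      vertex 10.9 2.5 0.0
      vertex 12.0 6.0 0.0
      vertex 6.0 6.0 27.0
    endloop
  endfacet
endsolid part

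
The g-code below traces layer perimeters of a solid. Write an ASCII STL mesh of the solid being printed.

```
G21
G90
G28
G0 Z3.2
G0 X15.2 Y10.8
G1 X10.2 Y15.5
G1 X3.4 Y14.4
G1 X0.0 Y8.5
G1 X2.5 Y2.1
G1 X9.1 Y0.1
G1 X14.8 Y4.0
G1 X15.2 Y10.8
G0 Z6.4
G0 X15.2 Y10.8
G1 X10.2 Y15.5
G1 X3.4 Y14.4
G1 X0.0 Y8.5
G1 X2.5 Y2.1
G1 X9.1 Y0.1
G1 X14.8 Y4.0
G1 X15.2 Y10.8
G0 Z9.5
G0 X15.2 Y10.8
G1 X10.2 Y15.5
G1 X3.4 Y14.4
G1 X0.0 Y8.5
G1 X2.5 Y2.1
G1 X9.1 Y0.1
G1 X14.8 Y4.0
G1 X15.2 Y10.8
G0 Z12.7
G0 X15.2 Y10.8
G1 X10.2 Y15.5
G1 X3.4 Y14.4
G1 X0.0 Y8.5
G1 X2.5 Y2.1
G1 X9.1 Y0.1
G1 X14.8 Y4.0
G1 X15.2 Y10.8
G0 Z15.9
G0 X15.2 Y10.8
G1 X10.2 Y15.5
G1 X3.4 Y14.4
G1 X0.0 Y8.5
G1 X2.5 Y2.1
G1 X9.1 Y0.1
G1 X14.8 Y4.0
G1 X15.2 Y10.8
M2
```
solid part
  facet normal 0.0000 0.0000 -1.0000
    outer loop
      vertex 3.4 14.4 0.0
      vertex 10.2 15.5 0.0
      vertex 15.2 10.8 0.0
    endloop
  endfacet
  facet normal 0.0000 0.0000 -1.0000
    outer loop
      vertex 0.0 8.5 0.0
      vertex 3.4 14.4 0.0
      vertex 15.2 10.8 0.0
    endloop
  endfacet
  facet normal 0.0000 0.0000 -1.0000
    outer loop
      vertex 2.5 2.1 0.0
      vertex 0.0 8.5 0.0
      vertex 15.2 10.8 0.0
    endloop
  endfacet
  facet normal 0.0000 0.0000 -1.0000
    outer loop
      vertex 9.1 0.1 0.0
      vertex 2.5 2.1 0.0
      vertex 15.2 10.8 0.0
    endloop
  endfacet
  facet normal 0.0000 0.0000 -1.0000
    outer loop
      vertex 14.8 4.0 0.0
      vertex 9.1 0.1 0.0
      vertex 15.2 10.8 0.0
    endloop
  endfacet
  facet normal 0.0000 0.0000 1.0000
    outer loop
      vertex 15.2 10.8 15.9
      vertex 10.2 15.5 15.9
      vertex 3.4 14.4 15.9
    endloop
  endfacet
  facet normal 0.0000 0.0000 1.0000
    outer loop
      vertex 15.2 10.8 15.9
      vertex 3.4 14.4 15.9
      vertex 0.0 8.5 15.9
    endloop
  endfacet
  facet normal 0.0000 0.0000 1.0000
    outer loop
      vertex 15.2 10.8 15.9
      vertex 0.0 8.5 15.9
      vertex 2.5 2.1 15.9
    endloop
  endfacet
  facet normal 0.0000 0.0000 1.0000
    outer loop
      vertex 15.2 10.8 15.9
      vertex 2.5 2.1 15.9
      vertex 9.1 0.1 15.9
    endloop
  endfacet
  facet normal 0.0000 0.0000 1.0000
    outer loop
      vertex 15.2 10.8 15.9
      vertex 9.1 0.1 15.9
      vertex 14.8 4.0 15.9
    endloop
  endfacet
  facet normal 0.6849 0.7286 0.0000
    outer loop
      vertex 15.2 10.8 0.0
      vertex 10.2 15.5 0.0
      vertex 10.2 15.5 15.9
    endloop
  endfacet
  facet normal 0.6849 0.7286 0.0000
    outer loop
      vertex 15.2 10.8 0.0
      vertex 10.2 15.5 15.9
      vertex 15.2 10.8 15.9
    endloop
  endfacet
  facet normal -0.1597 0.9872 0.0000
    outer loop
      vertex 10.2 15.5 0.0
      vertex 3.4 14.4 0.0
      vertex 3.4 14.4 15.9
    endloop
  endfacet
  facet normal -0.1597 0.9872 0.0000
    outer loop
      vertex 10.2 15.5 0.0
      vertex 3.4 14.4 15.9
      vertex 10.2 15.5 15.9
    endloop
  endfacet
  facet normal -0.8664 0.4993 0.0000
    outer loop
      vertex 3.4 14.4 0.0
      vertex 0.0 8.5 0.0
      vertex 0.0 8.5 15.9
    endloop
  endfacet
  facet normal -0.8664 0.4993 0.0000
    outer loop
      vertex 3.4 14.4 0.0
      vertex 0.0 8.5 15.9
      vertex 3.4 14.4 15.9
    endloop
  endfacet
  facet normal -0.9315 -0.3639 0.0000
    outer loop
      vertex 0.0 8.5 0.0
      vertex 2.5 2.1 0.0
      vertex 2.5 2.1 15.9
    endloop
  endfacet
  facet normal -0.9315 -0.3639 0.0000
    outer loop
      vertex 0.0 8.5 0.0
      vertex 2.5 2.1 15.9
      vertex 0.0 8.5 15.9
    endloop
  endfacet
  facet normal -0.2900 -0.9570 0.0000
    outer loop
      vertex 2.5 2.1 0.0
      vertex 9.1 0.1 0.0
      vertex 9.1 0.1 15.9
    endloop
  endfacet
  facet normal -0.2900 -0.9570 0.0000
    outer loop
      vertex 2.5 2.1 0.0
      vertex 9.1 0.1 15.9
      vertex 2.5 2.1 15.9
    endloop
  endfacet
  facet normal 0.5647 -0.8253 0.0000
    outer loop
      vertex 9.1 0.1 0.0
      vertex 14.8 4.0 0.0
      vertex 14.8 4.0 15.9
    endloop
  endfacet
  facet normal 0.5647 -0.8253 0.0000
    outer loop
      vertex 9.1 0.1 0.0
      vertex 14.8 4.0 15.9
      vertex 9.1 0.1 15.9
    endloop
  endfacet
  facet normal 0.9983 -0.0587 0.0000
    outer loop
      vertex 14.8 4.0 0.0
      vertex 15.2 10.8 0.0
      vertex 15.2 10.8 15.9
    endloop
  endfacet
  facet normal 0.9983 -0.0587 0.0000
    outer loop
      vertex 14.8 4.0 0.0
      vertex 15.2 10.8 15.9
      vertex 14.8 4.0 15.9
    endloop
  endfacet
endsolid part

The G0 Z moves step by Δz≈3.2 mm. Every layer's G1 loop is the same polygon, so the solid is a straight extrusion of it from z=0 to z≈15.9. Closing with flat bottom and top caps and triangulating gives 24 facets — a regular 7-sided prism (a cylinder approximated with 7 flat sides), circumscribed radius ≈ 7.9 mm, height ≈ 15.9 mm.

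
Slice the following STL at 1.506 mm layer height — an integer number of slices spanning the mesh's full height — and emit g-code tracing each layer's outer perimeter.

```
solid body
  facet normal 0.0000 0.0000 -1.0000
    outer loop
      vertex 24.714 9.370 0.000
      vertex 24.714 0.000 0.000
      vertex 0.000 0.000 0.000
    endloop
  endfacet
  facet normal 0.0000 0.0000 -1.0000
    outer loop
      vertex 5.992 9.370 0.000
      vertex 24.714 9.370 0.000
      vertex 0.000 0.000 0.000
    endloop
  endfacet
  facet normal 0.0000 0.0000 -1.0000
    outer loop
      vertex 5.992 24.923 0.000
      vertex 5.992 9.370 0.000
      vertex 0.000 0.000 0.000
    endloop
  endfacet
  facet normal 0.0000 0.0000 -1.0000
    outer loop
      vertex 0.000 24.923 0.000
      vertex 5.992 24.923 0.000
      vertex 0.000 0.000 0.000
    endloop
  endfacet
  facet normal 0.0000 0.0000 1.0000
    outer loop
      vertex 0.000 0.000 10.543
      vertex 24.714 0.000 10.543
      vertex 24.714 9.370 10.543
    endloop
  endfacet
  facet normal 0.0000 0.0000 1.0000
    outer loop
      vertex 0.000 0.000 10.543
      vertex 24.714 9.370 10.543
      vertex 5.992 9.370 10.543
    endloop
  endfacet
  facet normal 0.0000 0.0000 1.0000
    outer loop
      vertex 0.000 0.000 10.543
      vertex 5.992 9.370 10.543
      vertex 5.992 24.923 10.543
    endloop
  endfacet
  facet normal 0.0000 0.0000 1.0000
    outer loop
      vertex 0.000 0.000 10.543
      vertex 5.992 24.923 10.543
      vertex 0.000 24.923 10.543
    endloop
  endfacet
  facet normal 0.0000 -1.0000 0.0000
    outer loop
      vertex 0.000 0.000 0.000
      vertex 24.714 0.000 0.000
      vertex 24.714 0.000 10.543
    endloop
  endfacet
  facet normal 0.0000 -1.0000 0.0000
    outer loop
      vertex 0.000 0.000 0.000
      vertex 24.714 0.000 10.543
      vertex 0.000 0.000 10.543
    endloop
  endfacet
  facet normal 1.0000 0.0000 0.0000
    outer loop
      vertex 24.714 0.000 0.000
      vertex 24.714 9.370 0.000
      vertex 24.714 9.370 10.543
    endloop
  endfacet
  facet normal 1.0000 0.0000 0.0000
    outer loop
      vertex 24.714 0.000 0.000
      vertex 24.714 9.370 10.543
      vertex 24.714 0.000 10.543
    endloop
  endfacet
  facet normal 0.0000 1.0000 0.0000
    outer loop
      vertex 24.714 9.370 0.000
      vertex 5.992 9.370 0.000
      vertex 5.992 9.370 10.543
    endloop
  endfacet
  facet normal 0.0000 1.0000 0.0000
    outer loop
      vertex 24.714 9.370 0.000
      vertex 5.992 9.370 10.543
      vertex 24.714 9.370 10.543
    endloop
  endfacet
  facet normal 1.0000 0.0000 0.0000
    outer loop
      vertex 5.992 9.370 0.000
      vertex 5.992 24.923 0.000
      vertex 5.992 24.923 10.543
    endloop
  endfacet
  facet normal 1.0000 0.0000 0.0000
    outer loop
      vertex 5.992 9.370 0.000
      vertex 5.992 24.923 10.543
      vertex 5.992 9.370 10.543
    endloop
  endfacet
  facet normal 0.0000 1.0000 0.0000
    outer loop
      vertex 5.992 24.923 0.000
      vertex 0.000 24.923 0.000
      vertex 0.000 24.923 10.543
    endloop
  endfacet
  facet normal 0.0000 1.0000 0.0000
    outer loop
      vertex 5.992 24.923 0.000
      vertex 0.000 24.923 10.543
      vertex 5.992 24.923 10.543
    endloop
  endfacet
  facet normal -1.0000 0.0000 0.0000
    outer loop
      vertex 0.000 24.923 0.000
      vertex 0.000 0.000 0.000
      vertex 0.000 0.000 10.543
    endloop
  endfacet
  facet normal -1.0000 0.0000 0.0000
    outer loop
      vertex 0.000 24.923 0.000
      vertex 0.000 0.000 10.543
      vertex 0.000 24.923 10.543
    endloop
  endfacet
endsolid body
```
; perimeter-only toolpath
G21 ; units = mm
G90 ; absolute positioning
G28 ; home
; layer 1
G0 Z1.506
G0 X0.000 Y0.000
G1 X24.714 Y0.000
G1 X24.714 Y9.370
G1 X5.992 Y9.370
G1 X5.992 Y24.923
G1 X0.000 Y24.923
G1 X0.000 Y0.000
; layer 2
G0 Z3.012
G0 X0.000 Y0.000
G1 X24.714 Y0.000
G1 X24.714 Y9.370
G1 X5.992 Y9.370
G1 X5.992 Y24.923
G1 X0.000 Y24.923
G1 X0.000 Y0.000
; layer 3
G0 Z4.518
G0 X0.000 Y0.000
G1 X24.714 Y0.000
G1 X24.714 Y9.370
G1 X5.992 Y9.370
G1 X5.992 Y24.923
G1 X0.000 Y24.923
G1 X0.000 Y0.000
; layer 4
G0 Z6.025
G0 X0.000 Y0.000
G1 X24.714 Y0.000
G1 X24.714 Y9.370
G1 X5.992 Y9.370
G1 X5.992 Y24.923
G1 X0.000 Y24.923
G1 X0.000 Y0.000
; layer 5
G0 Z7.531
G0 X0.000 Y0.000
G1 X24.714 Y0.000
G1 X24.714 Y9.370
G1 X5.992 Y9.370
G1 X5.992 Y24.923
G1 X0.000 Y24.923
G1 X0.000 Y0.000
; layer 6
G0 Z9.037
G0 X0.000 Y0.000
G1 X24.714 Y0.000
G1 X24.714 Y9.370
G1 X5.992 Y9.370
G1 X5.992 Y24.923
G1 X0.000 Y24.923
G1 X0.000 Y0.000
; layer 7
G0 Z10.543
G0 X0.000 Y0.000
G1 X24.714 Y0.000
G1 X24.714 Y9.370
G1 X5.992 Y9.370
G1 X5.992 Y24.923
G1 X0.000 Y24.923
G1 X0.000 Y0.000
M2 ; end

The solid is an L-shaped prism: outer 24.7 × 24.9 mm, arm thicknesses ≈ 9.37 mm (horizontal) and 5.99 mm (vertical), extruded 10.5 mm in z. Slicing at Δz = 1.506 mm — 7 equal slices spanning the solid's height, so layer i sits at z = i·h/7 — gives 7 non-empty perimeters. Each is a 6-segment closed polygon; G0 lifts to the layer z and rapids to the start vertex, then G1 traces the edges.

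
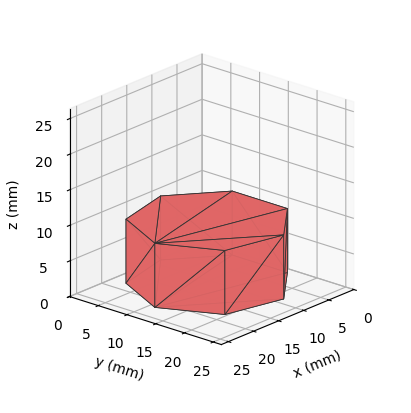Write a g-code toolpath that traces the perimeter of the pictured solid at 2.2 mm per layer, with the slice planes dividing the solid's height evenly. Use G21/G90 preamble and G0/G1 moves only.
Reading the render: the shape is a regular 7-sided prism (a cylinder approximated with 7 flat sides), circumscribed radius ≈ 11 mm, height ≈ 9 mm (dimensions read to the nearest mm from the axis ticks). For the g-code, the solid's height is divided into equal slices at the stated Δz and each level perimeter traced with G1 moves after a G0 lift.

; perimeter-only toolpath
G21 ; units = mm
G90 ; absolute positioning
G28 ; home
; layer 1
G0 Z2.2
G0 X22.0 Y11.0
G1 X17.9 Y19.6
G1 X8.6 Y21.7
G1 X1.1 Y15.8
G1 X1.1 Y6.2
G1 X8.6 Y0.3
G1 X17.9 Y2.4
G1 X22.0 Y11.0
; layer 2
G0 Z4.5
G0 X22.0 Y11.0
G1 X17.9 Y19.6
G1 X8.6 Y21.7
G1 X1.1 Y15.8
G1 X1.1 Y6.2
G1 X8.6 Y0.3
G1 X17.9 Y2.4
G1 X22.0 Y11.0
; layer 3
G0 Z6.8
G0 X22.0 Y11.0
G1 X17.9 Y19.6
G1 X8.6 Y21.7
G1 X1.1 Y15.8
G1 X1.1 Y6.2
G1 X8.6 Y0.3
G1 X17.9 Y2.4
G1 X22.0 Y11.0
; layer 4
G0 Z9.0
G0 X22.0 Y11.0
G1 X17.9 Y19.6
G1 X8.6 Y21.7
G1 X1.1 Y15.8
G1 X1.1 Y6.2
G1 X8.6 Y0.3
G1 X17.9 Y2.4
G1 X22.0 Y11.0
M2 ; end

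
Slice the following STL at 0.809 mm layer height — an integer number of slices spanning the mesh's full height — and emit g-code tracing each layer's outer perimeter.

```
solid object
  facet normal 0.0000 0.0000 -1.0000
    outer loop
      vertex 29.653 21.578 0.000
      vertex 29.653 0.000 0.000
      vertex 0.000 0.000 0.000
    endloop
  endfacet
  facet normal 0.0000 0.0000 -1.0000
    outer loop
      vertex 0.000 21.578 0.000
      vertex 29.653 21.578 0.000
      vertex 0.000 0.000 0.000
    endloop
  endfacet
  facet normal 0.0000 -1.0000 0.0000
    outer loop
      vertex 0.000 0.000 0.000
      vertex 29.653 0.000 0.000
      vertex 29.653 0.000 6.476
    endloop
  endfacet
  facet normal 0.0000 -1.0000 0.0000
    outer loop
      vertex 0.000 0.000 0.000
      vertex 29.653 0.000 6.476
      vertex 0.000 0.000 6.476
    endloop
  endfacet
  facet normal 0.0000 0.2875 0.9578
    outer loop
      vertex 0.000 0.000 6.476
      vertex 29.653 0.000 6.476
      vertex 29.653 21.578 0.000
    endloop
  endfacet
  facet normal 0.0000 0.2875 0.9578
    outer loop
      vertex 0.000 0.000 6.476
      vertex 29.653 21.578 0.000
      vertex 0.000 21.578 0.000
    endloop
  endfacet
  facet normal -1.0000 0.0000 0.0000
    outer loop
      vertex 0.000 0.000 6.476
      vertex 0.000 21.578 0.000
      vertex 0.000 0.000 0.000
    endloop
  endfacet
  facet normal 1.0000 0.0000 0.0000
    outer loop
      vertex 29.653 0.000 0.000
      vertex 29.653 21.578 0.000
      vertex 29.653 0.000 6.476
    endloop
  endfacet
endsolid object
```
; perimeter-only toolpath
G21 ; units = mm
G90 ; absolute positioning
G28 ; home
; layer 1
G0 Z0.809
G0 X0.000 Y0.000
G1 X29.653 Y0.000
G1 X29.653 Y18.881
G1 X0.000 Y18.881
G1 X0.000 Y0.000
; layer 2
G0 Z1.619
G0 X0.000 Y0.000
G1 X29.653 Y0.000
G1 X29.653 Y16.183
G1 X0.000 Y16.183
G1 X0.000 Y0.000
; layer 3
G0 Z2.429
G0 X0.000 Y0.000
G1 X29.653 Y0.000
G1 X29.653 Y13.486
G1 X0.000 Y13.486
G1 X0.000 Y0.000
; layer 4
G0 Z3.238
G0 X0.000 Y0.000
G1 X29.653 Y0.000
G1 X29.653 Y10.789
G1 X0.000 Y10.789
G1 X0.000 Y0.000
; layer 5
G0 Z4.048
G0 X0.000 Y0.000
G1 X29.653 Y0.000
G1 X29.653 Y8.092
G1 X0.000 Y8.092
G1 X0.000 Y0.000
; layer 6
G0 Z4.857
G0 X0.000 Y0.000
G1 X29.653 Y0.000
G1 X29.653 Y5.394
G1 X0.000 Y5.394
G1 X0.000 Y0.000
; layer 7
G0 Z5.667
G0 X0.000 Y0.000
G1 X29.653 Y0.000
G1 X29.653 Y2.697
G1 X0.000 Y2.697
G1 X0.000 Y0.000
M2 ; end

The solid is a wedge (ramp): 29.7 × 21.6 mm base, rising to 6.48 mm along the y=0 edge and sloping linearly to z=0 at y=21.6. Slicing at Δz = 0.809 mm — 8 equal slices spanning the solid's height, so layer i sits at z = i·h/8 — gives 7 non-empty perimeters. Each is a 4-segment closed polygon; G0 lifts to the layer z and rapids to the start vertex, then G1 traces the edges. The cross-section shrinks linearly with z (the slice at the apex is degenerate and omitted).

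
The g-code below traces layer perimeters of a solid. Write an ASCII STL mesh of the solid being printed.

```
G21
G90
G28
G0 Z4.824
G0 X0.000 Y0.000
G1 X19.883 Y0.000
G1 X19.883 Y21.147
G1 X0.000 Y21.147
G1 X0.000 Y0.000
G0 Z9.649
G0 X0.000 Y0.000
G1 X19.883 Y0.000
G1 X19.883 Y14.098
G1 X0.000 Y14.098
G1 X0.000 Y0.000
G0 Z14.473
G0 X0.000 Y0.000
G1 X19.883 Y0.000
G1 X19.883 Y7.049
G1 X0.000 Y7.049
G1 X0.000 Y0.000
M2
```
solid part
  facet normal 0.0000 0.0000 -1.0000
    outer loop
      vertex 19.883 28.196 0.000
      vertex 19.883 0.000 0.000
      vertex 0.000 0.000 0.000
    endloop
  endfacet
  facet normal 0.0000 0.0000 -1.0000
    outer loop
      vertex 0.000 28.196 0.000
      vertex 19.883 28.196 0.000
      vertex 0.000 0.000 0.000
    endloop
  endfacet
  facet normal 0.0000 -1.0000 0.0000
    outer loop
      vertex 0.000 0.000 0.000
      vertex 19.883 0.000 0.000
      vertex 19.883 0.000 19.298
    endloop
  endfacet
  facet normal 0.0000 -1.0000 0.0000
    outer loop
      vertex 0.000 0.000 0.000
      vertex 19.883 0.000 19.298
      vertex 0.000 0.000 19.298
    endloop
  endfacet
  facet normal 0.0000 0.5648 0.8252
    outer loop
      vertex 0.000 0.000 19.298
      vertex 19.883 0.000 19.298
      vertex 19.883 28.196 0.000
    endloop
  endfacet
  facet normal 0.0000 0.5648 0.8252
    outer loop
      vertex 0.000 0.000 19.298
      vertex 19.883 28.196 0.000
      vertex 0.000 28.196 0.000
    endloop
  endfacet
  facet normal -1.0000 0.0000 0.0000
    outer loop
      vertex 0.000 0.000 19.298
      vertex 0.000 28.196 0.000
      vertex 0.000 0.000 0.000
    endloop
  endfacet
  facet normal 1.0000 0.0000 0.0000
    outer loop
      vertex 19.883 0.000 0.000
      vertex 19.883 28.196 0.000
      vertex 19.883 0.000 19.298
    endloop
  endfacet
endsolid part

The G0 Z moves step by Δz≈4.824 mm. The G1 loops shrink linearly with z, so the solid tapers from its base footprint up to z≈19.3. Closing with a flat bottom cap and the tapered top and triangulating gives 8 facets — a wedge (ramp): 19.9 × 28.2 mm base, rising to 19.3 mm along the y=0 edge and sloping linearly to z=0 at y=28.2.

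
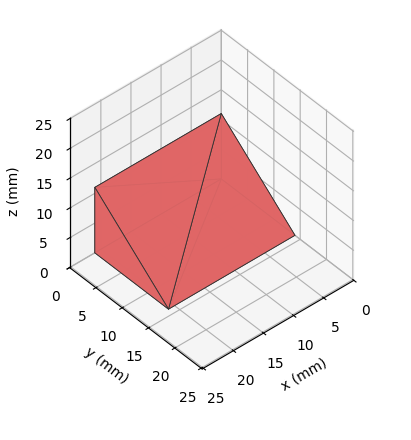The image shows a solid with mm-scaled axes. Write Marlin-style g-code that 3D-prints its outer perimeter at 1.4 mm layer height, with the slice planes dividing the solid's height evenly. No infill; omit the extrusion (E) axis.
Reading the render: the shape is a wedge (ramp): 21 × 14 mm base, rising to 11 mm along the y=0 edge and sloping linearly to z=0 at y=14 (dimensions read to the nearest mm from the axis ticks). For the g-code, the solid's height is divided into equal slices at the stated Δz and each level perimeter traced with G1 moves after a G0 lift.

; perimeter-only toolpath
G21 ; units = mm
G90 ; absolute positioning
G28 ; home
; layer 1
G0 Z1.4
G0 X0.0 Y0.0
G1 X21.0 Y0.0
G1 X21.0 Y12.2
G1 X0.0 Y12.2
G1 X0.0 Y0.0
; layer 2
G0 Z2.8
G0 X0.0 Y0.0
G1 X21.0 Y0.0
G1 X21.0 Y10.5
G1 X0.0 Y10.5
G1 X0.0 Y0.0
; layer 3
G0 Z4.1
G0 X0.0 Y0.0
G1 X21.0 Y0.0
G1 X21.0 Y8.8
G1 X0.0 Y8.8
G1 X0.0 Y0.0
; layer 4
G0 Z5.5
G0 X0.0 Y0.0
G1 X21.0 Y0.0
G1 X21.0 Y7.0
G1 X0.0 Y7.0
G1 X0.0 Y0.0
; layer 5
G0 Z6.9
G0 X0.0 Y0.0
G1 X21.0 Y0.0
G1 X21.0 Y5.2
G1 X0.0 Y5.2
G1 X0.0 Y0.0
; layer 6
G0 Z8.2
G0 X0.0 Y0.0
G1 X21.0 Y0.0
G1 X21.0 Y3.5
G1 X0.0 Y3.5
G1 X0.0 Y0.0
; layer 7
G0 Z9.6
G0 X0.0 Y0.0
G1 X21.0 Y0.0
G1 X21.0 Y1.8
G1 X0.0 Y1.8
G1 X0.0 Y0.0
M2 ; end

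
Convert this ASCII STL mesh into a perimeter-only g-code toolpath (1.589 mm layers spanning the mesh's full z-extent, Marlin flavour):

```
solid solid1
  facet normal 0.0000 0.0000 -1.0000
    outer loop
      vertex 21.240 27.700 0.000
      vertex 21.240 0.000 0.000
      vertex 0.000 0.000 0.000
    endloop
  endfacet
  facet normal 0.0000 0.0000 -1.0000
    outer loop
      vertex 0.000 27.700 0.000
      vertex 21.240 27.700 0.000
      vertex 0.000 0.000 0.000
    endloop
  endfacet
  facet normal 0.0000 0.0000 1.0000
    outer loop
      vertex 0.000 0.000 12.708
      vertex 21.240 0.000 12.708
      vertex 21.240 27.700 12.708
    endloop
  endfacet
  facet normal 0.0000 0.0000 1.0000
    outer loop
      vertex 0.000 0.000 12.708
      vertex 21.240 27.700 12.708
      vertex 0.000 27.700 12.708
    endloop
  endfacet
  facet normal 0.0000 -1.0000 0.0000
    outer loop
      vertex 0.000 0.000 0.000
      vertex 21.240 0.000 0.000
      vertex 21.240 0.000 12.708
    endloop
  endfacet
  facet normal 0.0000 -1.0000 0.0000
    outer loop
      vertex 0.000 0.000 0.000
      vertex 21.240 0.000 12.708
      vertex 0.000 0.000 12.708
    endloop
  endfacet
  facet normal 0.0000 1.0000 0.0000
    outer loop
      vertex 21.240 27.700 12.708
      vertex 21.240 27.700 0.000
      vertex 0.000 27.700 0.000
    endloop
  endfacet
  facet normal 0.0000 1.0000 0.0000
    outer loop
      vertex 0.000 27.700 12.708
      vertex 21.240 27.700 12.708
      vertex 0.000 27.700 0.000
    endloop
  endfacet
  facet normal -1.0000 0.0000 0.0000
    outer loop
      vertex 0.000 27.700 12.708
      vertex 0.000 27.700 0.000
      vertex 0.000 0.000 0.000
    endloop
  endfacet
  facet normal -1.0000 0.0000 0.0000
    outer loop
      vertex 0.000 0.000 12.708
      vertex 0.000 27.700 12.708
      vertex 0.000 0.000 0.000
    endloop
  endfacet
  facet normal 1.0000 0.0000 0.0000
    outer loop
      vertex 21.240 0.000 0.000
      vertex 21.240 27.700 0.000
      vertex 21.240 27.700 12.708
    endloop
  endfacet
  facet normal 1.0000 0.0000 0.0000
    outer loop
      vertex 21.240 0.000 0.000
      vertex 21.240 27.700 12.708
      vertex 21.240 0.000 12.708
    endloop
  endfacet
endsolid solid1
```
; perimeter-only toolpath
G21 ; units = mm
G90 ; absolute positioning
G28 ; home
; layer 1
G0 Z1.589
G0 X0.000 Y0.000
G1 X21.240 Y0.000
G1 X21.240 Y27.700
G1 X0.000 Y27.700
G1 X0.000 Y0.000
; layer 2
G0 Z3.177
G0 X0.000 Y0.000
G1 X21.240 Y0.000
G1 X21.240 Y27.700
G1 X0.000 Y27.700
G1 X0.000 Y0.000
; layer 3
G0 Z4.766
G0 X0.000 Y0.000
G1 X21.240 Y0.000
G1 X21.240 Y27.700
G1 X0.000 Y27.700
G1 X0.000 Y0.000
; layer 4
G0 Z6.354
G0 X0.000 Y0.000
G1 X21.240 Y0.000
G1 X21.240 Y27.700
G1 X0.000 Y27.700
G1 X0.000 Y0.000
; layer 5
G0 Z7.942
G0 X0.000 Y0.000
G1 X21.240 Y0.000
G1 X21.240 Y27.700
G1 X0.000 Y27.700
G1 X0.000 Y0.000
; layer 6
G0 Z9.531
G0 X0.000 Y0.000
G1 X21.240 Y0.000
G1 X21.240 Y27.700
G1 X0.000 Y27.700
G1 X0.000 Y0.000
; layer 7
G0 Z11.120
G0 X0.000 Y0.000
G1 X21.240 Y0.000
G1 X21.240 Y27.700
G1 X0.000 Y27.700
G1 X0.000 Y0.000
; layer 8
G0 Z12.708
G0 X0.000 Y0.000
G1 X21.240 Y0.000
G1 X21.240 Y27.700
G1 X0.000 Y27.700
G1 X0.000 Y0.000
M2 ; end

The solid is a rectangular box, roughly 21.2 × 27.7 mm footprint and 12.7 mm tall. Slicing at Δz = 1.589 mm — 8 equal slices spanning the solid's height, so layer i sits at z = i·h/8 — gives 8 non-empty perimeters. Each is a 4-segment closed polygon; G0 lifts to the layer z and rapids to the start vertex, then G1 traces the edges.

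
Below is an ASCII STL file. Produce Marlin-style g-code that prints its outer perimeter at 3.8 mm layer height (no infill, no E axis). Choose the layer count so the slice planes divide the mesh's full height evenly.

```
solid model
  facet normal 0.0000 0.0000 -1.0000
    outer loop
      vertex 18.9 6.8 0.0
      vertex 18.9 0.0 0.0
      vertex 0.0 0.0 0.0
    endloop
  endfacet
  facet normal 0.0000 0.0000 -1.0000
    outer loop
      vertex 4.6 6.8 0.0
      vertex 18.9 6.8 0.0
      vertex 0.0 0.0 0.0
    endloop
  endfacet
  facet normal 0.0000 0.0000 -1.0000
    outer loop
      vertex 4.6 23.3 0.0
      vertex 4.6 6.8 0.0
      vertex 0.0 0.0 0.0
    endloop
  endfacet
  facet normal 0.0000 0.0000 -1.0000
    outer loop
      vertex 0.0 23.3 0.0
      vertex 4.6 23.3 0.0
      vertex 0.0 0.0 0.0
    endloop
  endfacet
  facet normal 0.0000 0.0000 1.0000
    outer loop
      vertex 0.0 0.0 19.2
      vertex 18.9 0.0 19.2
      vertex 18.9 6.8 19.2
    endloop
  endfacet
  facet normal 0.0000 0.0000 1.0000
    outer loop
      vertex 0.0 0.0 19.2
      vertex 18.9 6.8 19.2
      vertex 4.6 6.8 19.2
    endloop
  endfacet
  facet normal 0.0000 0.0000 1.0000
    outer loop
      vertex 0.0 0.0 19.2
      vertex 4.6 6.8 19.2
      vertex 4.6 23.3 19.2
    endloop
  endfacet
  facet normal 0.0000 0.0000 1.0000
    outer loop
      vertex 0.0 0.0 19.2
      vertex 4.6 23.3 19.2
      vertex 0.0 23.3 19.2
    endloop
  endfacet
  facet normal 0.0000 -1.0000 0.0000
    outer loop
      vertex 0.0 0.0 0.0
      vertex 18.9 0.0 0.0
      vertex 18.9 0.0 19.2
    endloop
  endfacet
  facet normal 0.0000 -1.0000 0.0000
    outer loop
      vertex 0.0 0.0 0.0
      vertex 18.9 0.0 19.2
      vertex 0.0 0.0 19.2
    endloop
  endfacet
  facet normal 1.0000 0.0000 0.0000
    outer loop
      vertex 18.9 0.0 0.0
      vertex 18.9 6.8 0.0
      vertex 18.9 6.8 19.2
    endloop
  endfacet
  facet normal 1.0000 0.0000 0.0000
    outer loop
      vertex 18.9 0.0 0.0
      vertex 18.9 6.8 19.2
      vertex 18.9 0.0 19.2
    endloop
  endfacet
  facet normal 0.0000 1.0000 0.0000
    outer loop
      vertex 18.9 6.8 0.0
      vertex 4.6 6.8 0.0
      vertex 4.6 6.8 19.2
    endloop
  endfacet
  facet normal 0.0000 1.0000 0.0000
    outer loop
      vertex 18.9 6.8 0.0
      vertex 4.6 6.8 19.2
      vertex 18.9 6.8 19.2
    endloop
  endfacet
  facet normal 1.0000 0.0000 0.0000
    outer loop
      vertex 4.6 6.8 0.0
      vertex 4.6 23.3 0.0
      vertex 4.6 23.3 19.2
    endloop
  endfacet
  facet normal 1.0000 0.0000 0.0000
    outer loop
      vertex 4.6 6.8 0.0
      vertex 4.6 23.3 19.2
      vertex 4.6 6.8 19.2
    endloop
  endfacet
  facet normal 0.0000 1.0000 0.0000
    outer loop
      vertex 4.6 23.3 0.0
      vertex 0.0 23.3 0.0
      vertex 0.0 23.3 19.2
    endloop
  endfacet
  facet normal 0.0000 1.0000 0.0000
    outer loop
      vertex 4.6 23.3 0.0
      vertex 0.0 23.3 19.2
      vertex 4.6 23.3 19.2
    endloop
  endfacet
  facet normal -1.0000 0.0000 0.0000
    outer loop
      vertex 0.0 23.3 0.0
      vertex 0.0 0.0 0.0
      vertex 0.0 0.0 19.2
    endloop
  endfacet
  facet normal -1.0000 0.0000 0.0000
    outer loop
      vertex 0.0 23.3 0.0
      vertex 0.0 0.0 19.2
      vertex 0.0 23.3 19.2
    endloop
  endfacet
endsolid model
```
; perimeter-only toolpath
G21 ; units = mm
G90 ; absolute positioning
G28 ; home
; layer 1
G0 Z3.8
G0 X0.0 Y0.0
G1 X18.9 Y0.0
G1 X18.9 Y6.8
G1 X4.6 Y6.8
G1 X4.6 Y23.3
G1 X0.0 Y23.3
G1 X0.0 Y0.0
; layer 2
G0 Z7.7
G0 X0.0 Y0.0
G1 X18.9 Y0.0
G1 X18.9 Y6.8
G1 X4.6 Y6.8
G1 X4.6 Y23.3
G1 X0.0 Y23.3
G1 X0.0 Y0.0
; layer 3
G0 Z11.5
G0 X0.0 Y0.0
G1 X18.9 Y0.0
G1 X18.9 Y6.8
G1 X4.6 Y6.8
G1 X4.6 Y23.3
G1 X0.0 Y23.3
G1 X0.0 Y0.0
; layer 4
G0 Z15.4
G0 X0.0 Y0.0
G1 X18.9 Y0.0
G1 X18.9 Y6.8
G1 X4.6 Y6.8
G1 X4.6 Y23.3
G1 X0.0 Y23.3
G1 X0.0 Y0.0
; layer 5
G0 Z19.2
G0 X0.0 Y0.0
G1 X18.9 Y0.0
G1 X18.9 Y6.8
G1 X4.6 Y6.8
G1 X4.6 Y23.3
G1 X0.0 Y23.3
G1 X0.0 Y0.0
M2 ; end

The solid is an L-shaped prism: outer 18.9 × 23.3 mm, arm thicknesses ≈ 6.8 mm (horizontal) and 4.6 mm (vertical), extruded 19.2 mm in z. Slicing at Δz = 3.8 mm — 5 equal slices spanning the solid's height, so layer i sits at z = i·h/5 — gives 5 non-empty perimeters. Each is a 6-segment closed polygon; G0 lifts to the layer z and rapids to the start vertex, then G1 traces the edges.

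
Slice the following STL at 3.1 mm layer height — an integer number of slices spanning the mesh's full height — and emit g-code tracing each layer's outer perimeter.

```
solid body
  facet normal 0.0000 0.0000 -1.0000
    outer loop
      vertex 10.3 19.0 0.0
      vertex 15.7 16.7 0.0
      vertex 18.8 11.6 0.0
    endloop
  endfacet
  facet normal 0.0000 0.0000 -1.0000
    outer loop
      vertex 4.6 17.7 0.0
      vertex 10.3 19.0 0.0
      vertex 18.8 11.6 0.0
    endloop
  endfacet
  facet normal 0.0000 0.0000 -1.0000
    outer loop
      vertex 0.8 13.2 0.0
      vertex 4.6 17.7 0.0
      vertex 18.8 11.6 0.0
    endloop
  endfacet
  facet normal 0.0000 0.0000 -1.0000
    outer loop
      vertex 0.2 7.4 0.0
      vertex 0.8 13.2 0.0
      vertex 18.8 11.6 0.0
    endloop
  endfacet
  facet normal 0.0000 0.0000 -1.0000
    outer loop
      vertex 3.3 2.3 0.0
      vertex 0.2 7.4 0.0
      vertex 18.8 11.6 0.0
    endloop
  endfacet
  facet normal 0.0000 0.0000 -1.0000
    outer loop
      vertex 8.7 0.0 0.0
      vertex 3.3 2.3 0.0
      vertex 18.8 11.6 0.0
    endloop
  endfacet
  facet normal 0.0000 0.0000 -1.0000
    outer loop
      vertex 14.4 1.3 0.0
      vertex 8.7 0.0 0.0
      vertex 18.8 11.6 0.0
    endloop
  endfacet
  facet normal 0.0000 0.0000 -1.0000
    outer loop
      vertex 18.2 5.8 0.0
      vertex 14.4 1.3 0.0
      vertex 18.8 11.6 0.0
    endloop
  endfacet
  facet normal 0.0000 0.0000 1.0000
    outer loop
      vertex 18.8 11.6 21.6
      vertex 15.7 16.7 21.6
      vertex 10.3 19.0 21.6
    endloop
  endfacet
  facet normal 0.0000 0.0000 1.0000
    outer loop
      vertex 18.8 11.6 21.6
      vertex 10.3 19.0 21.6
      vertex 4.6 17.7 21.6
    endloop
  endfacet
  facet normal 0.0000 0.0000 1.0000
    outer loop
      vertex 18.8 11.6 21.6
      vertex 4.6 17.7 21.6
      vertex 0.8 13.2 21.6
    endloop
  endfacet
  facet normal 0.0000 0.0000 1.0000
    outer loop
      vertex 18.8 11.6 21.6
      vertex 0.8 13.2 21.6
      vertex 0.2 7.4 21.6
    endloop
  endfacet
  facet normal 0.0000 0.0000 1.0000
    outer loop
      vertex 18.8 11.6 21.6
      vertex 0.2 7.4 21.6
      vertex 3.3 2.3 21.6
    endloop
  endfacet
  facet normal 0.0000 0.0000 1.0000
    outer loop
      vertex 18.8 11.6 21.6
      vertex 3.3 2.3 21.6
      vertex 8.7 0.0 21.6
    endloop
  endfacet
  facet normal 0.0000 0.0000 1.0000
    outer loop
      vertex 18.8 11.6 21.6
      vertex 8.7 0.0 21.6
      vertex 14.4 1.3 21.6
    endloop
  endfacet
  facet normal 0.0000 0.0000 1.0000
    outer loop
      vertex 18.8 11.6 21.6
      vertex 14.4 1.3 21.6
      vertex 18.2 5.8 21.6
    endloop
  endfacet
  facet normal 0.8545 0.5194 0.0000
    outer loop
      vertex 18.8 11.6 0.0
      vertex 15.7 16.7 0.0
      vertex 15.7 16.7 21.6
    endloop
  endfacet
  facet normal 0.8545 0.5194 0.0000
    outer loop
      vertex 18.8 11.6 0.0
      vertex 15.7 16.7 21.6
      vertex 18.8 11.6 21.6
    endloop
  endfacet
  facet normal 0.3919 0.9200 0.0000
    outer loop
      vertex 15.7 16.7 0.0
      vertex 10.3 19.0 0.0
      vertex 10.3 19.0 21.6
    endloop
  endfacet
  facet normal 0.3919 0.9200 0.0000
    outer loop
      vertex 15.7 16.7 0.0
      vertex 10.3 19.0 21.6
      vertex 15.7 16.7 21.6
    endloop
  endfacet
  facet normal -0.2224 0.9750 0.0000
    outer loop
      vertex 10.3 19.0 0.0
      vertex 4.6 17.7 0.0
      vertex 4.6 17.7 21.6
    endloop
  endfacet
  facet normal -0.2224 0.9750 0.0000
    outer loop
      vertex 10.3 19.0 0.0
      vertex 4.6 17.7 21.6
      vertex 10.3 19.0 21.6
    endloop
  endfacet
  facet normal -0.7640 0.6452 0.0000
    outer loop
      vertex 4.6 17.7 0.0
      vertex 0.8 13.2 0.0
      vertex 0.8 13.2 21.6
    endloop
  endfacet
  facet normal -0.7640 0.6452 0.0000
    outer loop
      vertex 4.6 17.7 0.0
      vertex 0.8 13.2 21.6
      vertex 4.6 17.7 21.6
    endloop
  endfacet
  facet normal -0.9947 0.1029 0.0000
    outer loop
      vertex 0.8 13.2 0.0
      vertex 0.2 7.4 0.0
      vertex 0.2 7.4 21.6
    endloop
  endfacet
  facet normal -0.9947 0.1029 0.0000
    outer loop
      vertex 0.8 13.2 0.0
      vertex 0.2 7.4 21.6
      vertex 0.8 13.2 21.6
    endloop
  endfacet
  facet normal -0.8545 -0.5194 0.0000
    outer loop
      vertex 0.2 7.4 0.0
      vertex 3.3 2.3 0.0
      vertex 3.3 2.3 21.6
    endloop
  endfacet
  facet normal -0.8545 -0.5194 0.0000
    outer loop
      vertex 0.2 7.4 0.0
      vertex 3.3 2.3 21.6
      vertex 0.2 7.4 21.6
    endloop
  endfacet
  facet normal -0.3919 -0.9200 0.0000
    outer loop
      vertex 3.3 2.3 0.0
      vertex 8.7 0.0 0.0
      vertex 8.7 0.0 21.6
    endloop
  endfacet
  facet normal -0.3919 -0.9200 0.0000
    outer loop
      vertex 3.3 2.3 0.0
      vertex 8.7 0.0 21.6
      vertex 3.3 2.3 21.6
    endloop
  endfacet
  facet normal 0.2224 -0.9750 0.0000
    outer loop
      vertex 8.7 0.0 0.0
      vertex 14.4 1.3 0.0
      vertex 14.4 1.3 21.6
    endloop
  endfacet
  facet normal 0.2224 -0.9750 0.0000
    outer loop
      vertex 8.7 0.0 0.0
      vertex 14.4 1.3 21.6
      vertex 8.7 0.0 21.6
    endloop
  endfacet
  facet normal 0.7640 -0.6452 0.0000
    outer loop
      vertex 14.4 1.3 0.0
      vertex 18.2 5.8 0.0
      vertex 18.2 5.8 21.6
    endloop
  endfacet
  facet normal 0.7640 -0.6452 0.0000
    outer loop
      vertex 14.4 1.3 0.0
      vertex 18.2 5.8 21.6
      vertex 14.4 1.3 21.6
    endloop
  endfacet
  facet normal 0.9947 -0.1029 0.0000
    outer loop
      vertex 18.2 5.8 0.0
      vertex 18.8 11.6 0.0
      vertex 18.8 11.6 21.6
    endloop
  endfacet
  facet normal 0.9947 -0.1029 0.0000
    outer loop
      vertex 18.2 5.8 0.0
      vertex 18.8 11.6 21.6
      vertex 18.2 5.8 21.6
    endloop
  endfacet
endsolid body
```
; perimeter-only toolpath
G21 ; units = mm
G90 ; absolute positioning
G28 ; home
; layer 1
G0 Z3.1
G0 X18.8 Y11.6
G1 X15.7 Y16.7
G1 X10.3 Y19.0
G1 X4.6 Y17.7
G1 X0.8 Y13.2
G1 X0.2 Y7.4
G1 X3.3 Y2.3
G1 X8.7 Y0.0
G1 X14.4 Y1.3
G1 X18.2 Y5.8
G1 X18.8 Y11.6
; layer 2
G0 Z6.2
G0 X18.8 Y11.6
G1 X15.7 Y16.7
G1 X10.3 Y19.0
G1 X4.6 Y17.7
G1 X0.8 Y13.2
G1 X0.2 Y7.4
G1 X3.3 Y2.3
G1 X8.7 Y0.0
G1 X14.4 Y1.3
G1 X18.2 Y5.8
G1 X18.8 Y11.6
; layer 3
G0 Z9.3
G0 X18.8 Y11.6
G1 X15.7 Y16.7
G1 X10.3 Y19.0
G1 X4.6 Y17.7
G1 X0.8 Y13.2
G1 X0.2 Y7.4
G1 X3.3 Y2.3
G1 X8.7 Y0.0
G1 X14.4 Y1.3
G1 X18.2 Y5.8
G1 X18.8 Y11.6
; layer 4
G0 Z12.3
G0 X18.8 Y11.6
G1 X15.7 Y16.7
G1 X10.3 Y19.0
G1 X4.6 Y17.7
G1 X0.8 Y13.2
G1 X0.2 Y7.4
G1 X3.3 Y2.3
G1 X8.7 Y0.0
G1 X14.4 Y1.3
G1 X18.2 Y5.8
G1 X18.8 Y11.6
; layer 5
G0 Z15.4
G0 X18.8 Y11.6
G1 X15.7 Y16.7
G1 X10.3 Y19.0
G1 X4.6 Y17.7
G1 X0.8 Y13.2
G1 X0.2 Y7.4
G1 X3.3 Y2.3
G1 X8.7 Y0.0
G1 X14.4 Y1.3
G1 X18.2 Y5.8
G1 X18.8 Y11.6
; layer 6
G0 Z18.5
G0 X18.8 Y11.6
G1 X15.7 Y16.7
G1 X10.3 Y19.0
G1 X4.6 Y17.7
G1 X0.8 Y13.2
G1 X0.2 Y7.4
G1 X3.3 Y2.3
G1 X8.7 Y0.0
G1 X14.4 Y1.3
G1 X18.2 Y5.8
G1 X18.8 Y11.6
; layer 7
G0 Z21.6
G0 X18.8 Y11.6
G1 X15.7 Y16.7
G1 X10.3 Y19.0
G1 X4.6 Y17.7
G1 X0.8 Y13.2
G1 X0.2 Y7.4
G1 X3.3 Y2.3
G1 X8.7 Y0.0
G1 X14.4 Y1.3
G1 X18.2 Y5.8
G1 X18.8 Y11.6
M2 ; end

The solid is a regular 10-sided prism (a cylinder approximated with 10 flat sides), circumscribed radius ≈ 9.5 mm, height ≈ 21.6 mm. Slicing at Δz = 3.1 mm — 7 equal slices spanning the solid's height, so layer i sits at z = i·h/7 — gives 7 non-empty perimeters. Each is a 10-segment closed polygon; G0 lifts to the layer z and rapids to the start vertex, then G1 traces the edges.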